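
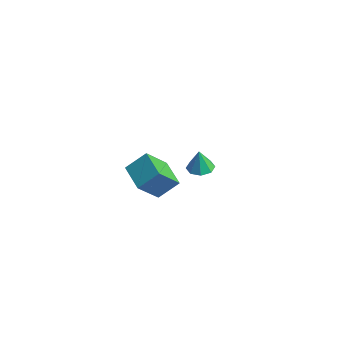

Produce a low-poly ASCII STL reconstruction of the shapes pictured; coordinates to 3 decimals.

solid 
facet normal -0.436 -0.670 -0.600
outer loop
vertex -1.491 1.941 -2.46
vertex -2.803 2.621 -2.267
vertex -1.137 3.047 -3.952
endloop
endfacet
facet normal 0.880 -0.456 -0.129
outer loop
vertex -0.557 3.939 -3.153
vertex -1.491 1.941 -2.46
vertex -1.137 3.047 -3.952
endloop
endfacet
facet normal -0.436 -0.670 -0.601
outer loop
vertex -1.137 3.047 -3.952
vertex -2.803 2.621 -2.267
vertex -2.449 3.727 -3.758
endloop
endfacet
facet normal 0.187 0.585 -0.789
outer loop
vertex -2.449 3.727 -3.758
vertex -0.557 3.939 -3.153
vertex -1.137 3.047 -3.952
endloop
endfacet
facet normal -0.187 -0.585 0.789
outer loop
vertex -1.491 1.941 -2.46
vertex -2.223 3.513 -1.468
vertex -2.803 2.621 -2.267
endloop
endfacet
facet normal 0.880 -0.456 -0.130
outer loop
vertex -0.911 2.833 -1.662
vertex -1.491 1.941 -2.46
vertex -0.557 3.939 -3.153
endloop
endfacet
facet normal -0.186 -0.585 0.789
outer loop
vertex -0.911 2.833 -1.662
vertex -2.223 3.513 -1.468
vertex -1.491 1.941 -2.46
endloop
endfacet
facet normal -0.880 0.456 0.130
outer loop
vertex -2.803 2.621 -2.267
vertex -2.223 3.513 -1.468
vertex -2.449 3.727 -3.758
endloop
endfacet
facet normal 0.187 0.585 -0.789
outer loop
vertex -1.869 4.619 -2.96
vertex -0.557 3.939 -3.153
vertex -2.449 3.727 -3.758
endloop
endfacet
facet normal -0.880 0.456 0.130
outer loop
vertex -2.449 3.727 -3.758
vertex -2.223 3.513 -1.468
vertex -1.869 4.619 -2.96
endloop
endfacet
facet normal 0.436 0.670 0.601
outer loop
vertex -1.869 4.619 -2.96
vertex -0.911 2.833 -1.662
vertex -0.557 3.939 -3.153
endloop
endfacet
facet normal 0.436 0.670 0.600
outer loop
vertex -2.223 3.513 -1.468
vertex -0.911 2.833 -1.662
vertex -1.869 4.619 -2.96
endloop
endfacet
facet normal 0.124 -0.047 -0.991
outer loop
vertex 3.17 0.662 2.789
vertex 2.766 1.165 2.715
vertex 3.407 1.099 2.798
endloop
endfacet
facet normal 0.696 -0.390 0.603
outer loop
vertex 3.17 0.662 2.789
vertex 3.407 1.099 2.798
vertex 2.634 1.215 3.765
endloop
endfacet
facet normal 0.124 -0.045 -0.991
outer loop
vertex 3.407 1.099 2.798
vertex 2.766 1.165 2.715
vertex 3.268 1.575 2.759
endloop
endfacet
facet normal 0.767 0.272 0.581
outer loop
vertex 3.407 1.099 2.798
vertex 3.268 1.575 2.759
vertex 2.634 1.215 3.765
endloop
endfacet
facet normal 0.125 -0.047 -0.991
outer loop
vertex 3.268 1.575 2.759
vertex 2.766 1.165 2.715
vertex 2.835 1.811 2.693
endloop
endfacet
facet normal 0.353 0.788 0.504
outer loop
vertex 3.268 1.575 2.759
vertex 2.835 1.811 2.693
vertex 2.634 1.215 3.765
endloop
endfacet
facet normal 0.125 -0.047 -0.991
outer loop
vertex 2.835 1.811 2.693
vertex 2.766 1.165 2.715
vertex 2.362 1.669 2.64
endloop
endfacet
facet normal -0.304 0.856 0.419
outer loop
vertex 2.835 1.811 2.693
vertex 2.362 1.669 2.64
vertex 2.634 1.215 3.765
endloop
endfacet
facet normal 0.125 -0.047 -0.991
outer loop
vertex 2.362 1.669 2.64
vertex 2.766 1.165 2.715
vertex 2.125 1.231 2.631
endloop
endfacet
facet normal -0.819 0.435 0.374
outer loop
vertex 2.362 1.669 2.64
vertex 2.125 1.231 2.631
vertex 2.634 1.215 3.765
endloop
endfacet
facet normal 0.125 -0.047 -0.991
outer loop
vertex 2.125 1.231 2.631
vertex 2.766 1.165 2.715
vertex 2.264 0.755 2.671
endloop
endfacet
facet normal -0.890 -0.227 0.396
outer loop
vertex 2.125 1.231 2.631
vertex 2.264 0.755 2.671
vertex 2.634 1.215 3.765
endloop
endfacet
facet normal 0.124 -0.045 -0.991
outer loop
vertex 2.264 0.755 2.671
vertex 2.766 1.165 2.715
vertex 2.697 0.519 2.736
endloop
endfacet
facet normal -0.475 -0.742 0.473
outer loop
vertex 2.264 0.755 2.671
vertex 2.697 0.519 2.736
vertex 2.634 1.215 3.765
endloop
endfacet
facet normal 0.125 -0.046 -0.991
outer loop
vertex 2.697 0.519 2.736
vertex 2.766 1.165 2.715
vertex 3.17 0.662 2.789
endloop
endfacet
facet normal 0.182 -0.809 0.559
outer loop
vertex 2.697 0.519 2.736
vertex 3.17 0.662 2.789
vertex 2.634 1.215 3.765
endloop
endfacet

endsolid


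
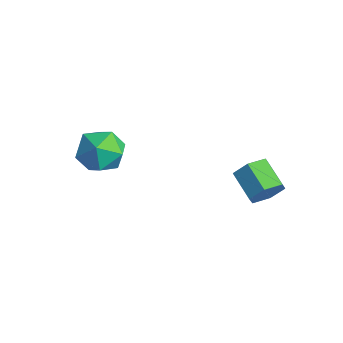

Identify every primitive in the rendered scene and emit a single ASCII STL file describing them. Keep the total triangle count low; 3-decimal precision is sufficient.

solid 
facet normal 0.901 -0.016 -0.434
outer loop
vertex 3.456 4.113 3.78
vertex 3.163 3.66 3.189
vertex 3.147 4.457 3.127
endloop
endfacet
facet normal 0.199 0.903 0.381
outer loop
vertex 3.456 4.113 3.78
vertex 3.147 4.457 3.127
vertex 2.249 4.133 4.362
endloop
endfacet
facet normal 0.199 0.903 0.381
outer loop
vertex 2.249 4.133 4.362
vertex 3.147 4.457 3.127
vertex 1.94 4.477 3.709
endloop
endfacet
facet normal -0.901 0.015 0.434
outer loop
vertex 2.249 4.133 4.362
vertex 1.94 4.477 3.709
vertex 1.957 3.68 3.771
endloop
endfacet
facet normal 0.901 -0.016 -0.434
outer loop
vertex 3.147 4.457 3.127
vertex 3.163 3.66 3.189
vertex 2.854 4.004 2.536
endloop
endfacet
facet normal -0.235 0.824 -0.515
outer loop
vertex 3.147 4.457 3.127
vertex 2.854 4.004 2.536
vertex 1.94 4.477 3.709
endloop
endfacet
facet normal -0.235 0.824 -0.515
outer loop
vertex 1.94 4.477 3.709
vertex 2.854 4.004 2.536
vertex 1.648 4.024 3.118
endloop
endfacet
facet normal -0.901 0.015 0.434
outer loop
vertex 1.94 4.477 3.709
vertex 1.648 4.024 3.118
vertex 1.957 3.68 3.771
endloop
endfacet
facet normal 0.901 -0.015 -0.434
outer loop
vertex 2.854 4.004 2.536
vertex 3.163 3.66 3.189
vertex 2.871 3.207 2.598
endloop
endfacet
facet normal -0.434 -0.079 -0.897
outer loop
vertex 2.854 4.004 2.536
vertex 2.871 3.207 2.598
vertex 1.648 4.024 3.118
endloop
endfacet
facet normal -0.434 -0.079 -0.897
outer loop
vertex 1.648 4.024 3.118
vertex 2.871 3.207 2.598
vertex 1.664 3.227 3.18
endloop
endfacet
facet normal -0.901 0.016 0.434
outer loop
vertex 1.648 4.024 3.118
vertex 1.664 3.227 3.18
vertex 1.957 3.68 3.771
endloop
endfacet
facet normal 0.901 -0.015 -0.434
outer loop
vertex 2.871 3.207 2.598
vertex 3.163 3.66 3.189
vertex 3.18 2.863 3.251
endloop
endfacet
facet normal -0.199 -0.903 -0.381
outer loop
vertex 2.871 3.207 2.598
vertex 3.18 2.863 3.251
vertex 1.664 3.227 3.18
endloop
endfacet
facet normal -0.199 -0.903 -0.381
outer loop
vertex 1.664 3.227 3.18
vertex 3.18 2.863 3.251
vertex 1.973 2.883 3.833
endloop
endfacet
facet normal -0.901 0.016 0.434
outer loop
vertex 1.664 3.227 3.18
vertex 1.973 2.883 3.833
vertex 1.957 3.68 3.771
endloop
endfacet
facet normal 0.901 -0.015 -0.434
outer loop
vertex 3.18 2.863 3.251
vertex 3.163 3.66 3.189
vertex 3.472 3.316 3.842
endloop
endfacet
facet normal 0.235 -0.824 0.516
outer loop
vertex 3.18 2.863 3.251
vertex 3.472 3.316 3.842
vertex 1.973 2.883 3.833
endloop
endfacet
facet normal 0.235 -0.824 0.515
outer loop
vertex 1.973 2.883 3.833
vertex 3.472 3.316 3.842
vertex 2.266 3.336 4.424
endloop
endfacet
facet normal -0.901 0.016 0.434
outer loop
vertex 1.973 2.883 3.833
vertex 2.266 3.336 4.424
vertex 1.957 3.68 3.771
endloop
endfacet
facet normal 0.901 -0.016 -0.434
outer loop
vertex 3.472 3.316 3.842
vertex 3.163 3.66 3.189
vertex 3.456 4.113 3.78
endloop
endfacet
facet normal 0.434 0.079 0.897
outer loop
vertex 3.472 3.316 3.842
vertex 3.456 4.113 3.78
vertex 2.266 3.336 4.424
endloop
endfacet
facet normal 0.434 0.079 0.897
outer loop
vertex 2.266 3.336 4.424
vertex 3.456 4.113 3.78
vertex 2.249 4.133 4.362
endloop
endfacet
facet normal -0.901 0.015 0.434
outer loop
vertex 2.266 3.336 4.424
vertex 2.249 4.133 4.362
vertex 1.957 3.68 3.771
endloop
endfacet
facet normal 0.365 0.810 0.460
outer loop
vertex -1.901 0.439 3.682
vertex -1.923 -0.104 4.656
vertex -1.014 -0.149 4.013
endloop
endfacet
facet normal 0.594 0.775 -0.216
outer loop
vertex -1.901 0.439 3.682
vertex -1.014 -0.149 4.013
vertex -1.345 -0.191 2.95
endloop
endfacet
facet normal 0.022 0.766 -0.643
outer loop
vertex -1.901 0.439 3.682
vertex -1.345 -0.191 2.95
vertex -2.459 -0.172 2.935
endloop
endfacet
facet normal -0.561 0.795 -0.231
outer loop
vertex -1.901 0.439 3.682
vertex -2.459 -0.172 2.935
vertex -2.817 -0.118 3.989
endloop
endfacet
facet normal -0.349 0.822 0.450
outer loop
vertex -1.901 0.439 3.682
vertex -2.817 -0.118 3.989
vertex -1.923 -0.104 4.656
endloop
endfacet
facet normal 0.941 0.158 -0.299
outer loop
vertex -1.345 -0.191 2.95
vertex -1.014 -0.149 4.013
vertex -1.023 -1.122 3.471
endloop
endfacet
facet normal 0.571 0.213 0.793
outer loop
vertex -1.014 -0.149 4.013
vertex -1.923 -0.104 4.656
vertex -1.381 -1.068 4.525
endloop
endfacet
facet normal -0.584 0.233 0.778
outer loop
vertex -1.923 -0.104 4.656
vertex -2.817 -0.118 3.989
vertex -2.495 -1.049 4.51
endloop
endfacet
facet normal -0.927 0.189 -0.324
outer loop
vertex -2.817 -0.118 3.989
vertex -2.459 -0.172 2.935
vertex -2.826 -1.091 3.447
endloop
endfacet
facet normal 0.016 0.143 -0.990
outer loop
vertex -2.459 -0.172 2.935
vertex -1.345 -0.191 2.95
vertex -1.917 -1.136 2.804
endloop
endfacet
facet normal 0.561 -0.795 0.231
outer loop
vertex -1.939 -1.679 3.778
vertex -1.023 -1.122 3.471
vertex -1.381 -1.068 4.525
endloop
endfacet
facet normal -0.022 -0.766 0.643
outer loop
vertex -1.939 -1.679 3.778
vertex -1.381 -1.068 4.525
vertex -2.495 -1.049 4.51
endloop
endfacet
facet normal -0.594 -0.775 0.216
outer loop
vertex -1.939 -1.679 3.778
vertex -2.495 -1.049 4.51
vertex -2.826 -1.091 3.447
endloop
endfacet
facet normal -0.365 -0.810 -0.460
outer loop
vertex -1.939 -1.679 3.778
vertex -2.826 -1.091 3.447
vertex -1.917 -1.136 2.804
endloop
endfacet
facet normal 0.349 -0.822 -0.450
outer loop
vertex -1.939 -1.679 3.778
vertex -1.917 -1.136 2.804
vertex -1.023 -1.122 3.471
endloop
endfacet
facet normal 0.927 -0.189 0.324
outer loop
vertex -1.381 -1.068 4.525
vertex -1.023 -1.122 3.471
vertex -1.014 -0.149 4.013
endloop
endfacet
facet normal -0.016 -0.143 0.990
outer loop
vertex -2.495 -1.049 4.51
vertex -1.381 -1.068 4.525
vertex -1.923 -0.104 4.656
endloop
endfacet
facet normal -0.941 -0.158 0.299
outer loop
vertex -2.826 -1.091 3.447
vertex -2.495 -1.049 4.51
vertex -2.817 -0.118 3.989
endloop
endfacet
facet normal -0.571 -0.213 -0.793
outer loop
vertex -1.917 -1.136 2.804
vertex -2.826 -1.091 3.447
vertex -2.459 -0.172 2.935
endloop
endfacet
facet normal 0.584 -0.233 -0.778
outer loop
vertex -1.023 -1.122 3.471
vertex -1.917 -1.136 2.804
vertex -1.345 -0.191 2.95
endloop
endfacet

endsolid


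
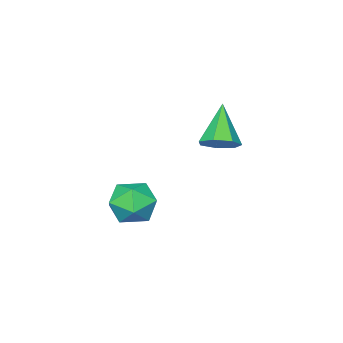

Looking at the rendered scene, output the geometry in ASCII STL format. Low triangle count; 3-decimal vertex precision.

solid 
facet normal 0.509 0.433 -0.744
outer loop
vertex -1.922 0.297 1.589
vertex -2.464 0.076 1.089
vertex -2.423 0.728 1.497
endloop
endfacet
facet normal 0.213 0.435 0.875
outer loop
vertex -1.922 0.297 1.589
vertex -2.423 0.728 1.497
vertex -3.396 -0.716 2.451
endloop
endfacet
facet normal 0.509 0.433 -0.744
outer loop
vertex -2.423 0.728 1.497
vertex -2.464 0.076 1.089
vertex -2.956 0.669 1.098
endloop
endfacet
facet normal -0.483 0.685 0.544
outer loop
vertex -2.423 0.728 1.497
vertex -2.956 0.669 1.098
vertex -3.396 -0.716 2.451
endloop
endfacet
facet normal 0.509 0.434 -0.744
outer loop
vertex -2.956 0.669 1.098
vertex -2.464 0.076 1.089
vertex -3.118 0.163 0.692
endloop
endfacet
facet normal -0.953 0.304 0.001
outer loop
vertex -2.956 0.669 1.098
vertex -3.118 0.163 0.692
vertex -3.396 -0.716 2.451
endloop
endfacet
facet normal 0.509 0.432 -0.744
outer loop
vertex -3.118 0.163 0.692
vertex -2.464 0.076 1.089
vertex -2.788 -0.408 0.586
endloop
endfacet
facet normal -0.839 -0.421 -0.343
outer loop
vertex -3.118 0.163 0.692
vertex -2.788 -0.408 0.586
vertex -3.396 -0.716 2.451
endloop
endfacet
facet normal 0.509 0.433 -0.744
outer loop
vertex -2.788 -0.408 0.586
vertex -2.464 0.076 1.089
vertex -2.214 -0.615 0.858
endloop
endfacet
facet normal -0.231 -0.945 -0.231
outer loop
vertex -2.788 -0.408 0.586
vertex -2.214 -0.615 0.858
vertex -3.396 -0.716 2.451
endloop
endfacet
facet normal 0.510 0.433 -0.743
outer loop
vertex -2.214 -0.615 0.858
vertex -2.464 0.076 1.089
vertex -1.829 -0.301 1.305
endloop
endfacet
facet normal 0.417 -0.873 0.254
outer loop
vertex -2.214 -0.615 0.858
vertex -1.829 -0.301 1.305
vertex -3.396 -0.716 2.451
endloop
endfacet
facet normal 0.510 0.432 -0.744
outer loop
vertex -1.829 -0.301 1.305
vertex -2.464 0.076 1.089
vertex -1.922 0.297 1.589
endloop
endfacet
facet normal 0.614 -0.259 0.746
outer loop
vertex -1.829 -0.301 1.305
vertex -1.922 0.297 1.589
vertex -3.396 -0.716 2.451
endloop
endfacet
facet normal -0.583 0.771 -0.255
outer loop
vertex 1.324 0.548 -0.95
vertex 0.545 0.077 -0.593
vertex 1.069 0.665 -0.014
endloop
endfacet
facet normal 0.078 0.992 -0.103
outer loop
vertex 1.324 0.548 -0.95
vertex 1.069 0.665 -0.014
vertex 2.011 0.566 -0.255
endloop
endfacet
facet normal 0.530 0.653 -0.541
outer loop
vertex 1.324 0.548 -0.95
vertex 2.011 0.566 -0.255
vertex 2.069 -0.084 -0.983
endloop
endfacet
facet normal 0.147 0.224 -0.963
outer loop
vertex 1.324 0.548 -0.95
vertex 2.069 -0.084 -0.983
vertex 1.163 -0.386 -1.192
endloop
endfacet
facet normal -0.540 0.297 -0.787
outer loop
vertex 1.324 0.548 -0.95
vertex 1.163 -0.386 -1.192
vertex 0.545 0.077 -0.593
endloop
endfacet
facet normal 0.228 0.792 0.566
outer loop
vertex 2.011 0.566 -0.255
vertex 1.069 0.665 -0.014
vertex 1.657 0.106 0.532
endloop
endfacet
facet normal -0.842 0.436 0.319
outer loop
vertex 1.069 0.665 -0.014
vertex 0.545 0.077 -0.593
vertex 0.751 -0.196 0.323
endloop
endfacet
facet normal -0.773 -0.331 -0.541
outer loop
vertex 0.545 0.077 -0.593
vertex 1.163 -0.386 -1.192
vertex 0.809 -0.846 -0.405
endloop
endfacet
facet normal 0.340 -0.449 -0.826
outer loop
vertex 1.163 -0.386 -1.192
vertex 2.069 -0.084 -0.983
vertex 1.751 -0.945 -0.646
endloop
endfacet
facet normal 0.959 0.245 -0.143
outer loop
vertex 2.069 -0.084 -0.983
vertex 2.011 0.566 -0.255
vertex 2.275 -0.357 -0.067
endloop
endfacet
facet normal -0.147 -0.224 0.963
outer loop
vertex 1.496 -0.828 0.29
vertex 1.657 0.106 0.532
vertex 0.751 -0.196 0.323
endloop
endfacet
facet normal -0.530 -0.653 0.541
outer loop
vertex 1.496 -0.828 0.29
vertex 0.751 -0.196 0.323
vertex 0.809 -0.846 -0.405
endloop
endfacet
facet normal -0.078 -0.992 0.103
outer loop
vertex 1.496 -0.828 0.29
vertex 0.809 -0.846 -0.405
vertex 1.751 -0.945 -0.646
endloop
endfacet
facet normal 0.583 -0.771 0.255
outer loop
vertex 1.496 -0.828 0.29
vertex 1.751 -0.945 -0.646
vertex 2.275 -0.357 -0.067
endloop
endfacet
facet normal 0.540 -0.297 0.787
outer loop
vertex 1.496 -0.828 0.29
vertex 2.275 -0.357 -0.067
vertex 1.657 0.106 0.532
endloop
endfacet
facet normal -0.340 0.449 0.826
outer loop
vertex 0.751 -0.196 0.323
vertex 1.657 0.106 0.532
vertex 1.069 0.665 -0.014
endloop
endfacet
facet normal -0.959 -0.245 0.143
outer loop
vertex 0.809 -0.846 -0.405
vertex 0.751 -0.196 0.323
vertex 0.545 0.077 -0.593
endloop
endfacet
facet normal -0.228 -0.792 -0.566
outer loop
vertex 1.751 -0.945 -0.646
vertex 0.809 -0.846 -0.405
vertex 1.163 -0.386 -1.192
endloop
endfacet
facet normal 0.842 -0.436 -0.319
outer loop
vertex 2.275 -0.357 -0.067
vertex 1.751 -0.945 -0.646
vertex 2.069 -0.084 -0.983
endloop
endfacet
facet normal 0.773 0.331 0.541
outer loop
vertex 1.657 0.106 0.532
vertex 2.275 -0.357 -0.067
vertex 2.011 0.566 -0.255
endloop
endfacet

endsolid


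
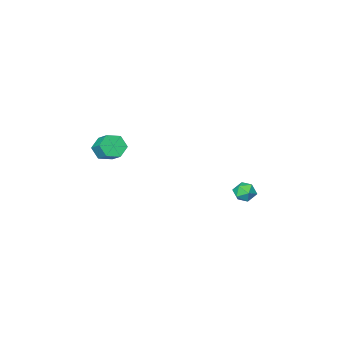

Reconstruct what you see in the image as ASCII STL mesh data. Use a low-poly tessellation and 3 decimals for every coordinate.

solid 
facet normal -0.072 -0.822 -0.566
outer loop
vertex 4.036 -3.894 1.817
vertex 3.342 -3.71 1.638
vertex 3.906 -3.473 1.222
endloop
endfacet
facet normal 0.982 0.042 -0.185
outer loop
vertex 4.036 -3.894 1.817
vertex 3.906 -3.473 1.222
vertex 4.112 -3.014 2.422
endloop
endfacet
facet normal 0.982 0.041 -0.184
outer loop
vertex 4.112 -3.014 2.422
vertex 3.906 -3.473 1.222
vertex 3.983 -2.594 1.827
endloop
endfacet
facet normal 0.071 0.822 0.565
outer loop
vertex 4.112 -3.014 2.422
vertex 3.983 -2.594 1.827
vertex 3.418 -2.83 2.242
endloop
endfacet
facet normal -0.072 -0.822 -0.566
outer loop
vertex 3.906 -3.473 1.222
vertex 3.342 -3.71 1.638
vertex 3.212 -3.289 1.043
endloop
endfacet
facet normal 0.339 0.513 -0.788
outer loop
vertex 3.906 -3.473 1.222
vertex 3.212 -3.289 1.043
vertex 3.983 -2.594 1.827
endloop
endfacet
facet normal 0.340 0.512 -0.789
outer loop
vertex 3.983 -2.594 1.827
vertex 3.212 -3.289 1.043
vertex 3.289 -2.41 1.647
endloop
endfacet
facet normal 0.071 0.822 0.565
outer loop
vertex 3.983 -2.594 1.827
vertex 3.289 -2.41 1.647
vertex 3.418 -2.83 2.242
endloop
endfacet
facet normal -0.071 -0.822 -0.566
outer loop
vertex 3.212 -3.289 1.043
vertex 3.342 -3.71 1.638
vertex 2.648 -3.526 1.458
endloop
endfacet
facet normal -0.643 0.471 -0.604
outer loop
vertex 3.212 -3.289 1.043
vertex 2.648 -3.526 1.458
vertex 3.289 -2.41 1.647
endloop
endfacet
facet normal -0.642 0.471 -0.605
outer loop
vertex 3.289 -2.41 1.647
vertex 2.648 -3.526 1.458
vertex 2.724 -2.646 2.063
endloop
endfacet
facet normal 0.072 0.822 0.565
outer loop
vertex 3.289 -2.41 1.647
vertex 2.724 -2.646 2.063
vertex 3.418 -2.83 2.242
endloop
endfacet
facet normal -0.071 -0.822 -0.565
outer loop
vertex 2.648 -3.526 1.458
vertex 3.342 -3.71 1.638
vertex 2.777 -3.946 2.053
endloop
endfacet
facet normal -0.982 -0.041 0.184
outer loop
vertex 2.648 -3.526 1.458
vertex 2.777 -3.946 2.053
vertex 2.724 -2.646 2.063
endloop
endfacet
facet normal -0.982 -0.041 0.185
outer loop
vertex 2.724 -2.646 2.063
vertex 2.777 -3.946 2.053
vertex 2.854 -3.067 2.658
endloop
endfacet
facet normal 0.072 0.822 0.566
outer loop
vertex 2.724 -2.646 2.063
vertex 2.854 -3.067 2.658
vertex 3.418 -2.83 2.242
endloop
endfacet
facet normal -0.071 -0.822 -0.565
outer loop
vertex 2.777 -3.946 2.053
vertex 3.342 -3.71 1.638
vertex 3.471 -4.13 2.233
endloop
endfacet
facet normal -0.340 -0.513 0.788
outer loop
vertex 2.777 -3.946 2.053
vertex 3.471 -4.13 2.233
vertex 2.854 -3.067 2.658
endloop
endfacet
facet normal -0.339 -0.512 0.789
outer loop
vertex 2.854 -3.067 2.658
vertex 3.471 -4.13 2.233
vertex 3.548 -3.251 2.837
endloop
endfacet
facet normal 0.072 0.822 0.566
outer loop
vertex 2.854 -3.067 2.658
vertex 3.548 -3.251 2.837
vertex 3.418 -2.83 2.242
endloop
endfacet
facet normal -0.072 -0.822 -0.565
outer loop
vertex 3.471 -4.13 2.233
vertex 3.342 -3.71 1.638
vertex 4.036 -3.894 1.817
endloop
endfacet
facet normal 0.642 -0.472 0.604
outer loop
vertex 3.471 -4.13 2.233
vertex 4.036 -3.894 1.817
vertex 3.548 -3.251 2.837
endloop
endfacet
facet normal 0.643 -0.471 0.604
outer loop
vertex 3.548 -3.251 2.837
vertex 4.036 -3.894 1.817
vertex 4.112 -3.014 2.422
endloop
endfacet
facet normal 0.071 0.822 0.566
outer loop
vertex 3.548 -3.251 2.837
vertex 4.112 -3.014 2.422
vertex 3.418 -2.83 2.242
endloop
endfacet
facet normal -0.864 0.350 0.363
outer loop
vertex -4.014 -1.101 -2.747
vertex -4.218 -1.74 -2.617
vertex -3.876 -1.388 -2.142
endloop
endfacet
facet normal -0.336 0.819 0.465
outer loop
vertex -4.014 -1.101 -2.747
vertex -3.876 -1.388 -2.142
vertex -3.401 -1.013 -2.459
endloop
endfacet
facet normal -0.061 0.983 -0.171
outer loop
vertex -4.014 -1.101 -2.747
vertex -3.401 -1.013 -2.459
vertex -3.45 -1.133 -3.13
endloop
endfacet
facet normal -0.419 0.615 -0.668
outer loop
vertex -4.014 -1.101 -2.747
vertex -3.45 -1.133 -3.13
vertex -3.955 -1.583 -3.228
endloop
endfacet
facet normal -0.915 0.224 -0.336
outer loop
vertex -4.014 -1.101 -2.747
vertex -3.955 -1.583 -3.228
vertex -4.218 -1.74 -2.617
endloop
endfacet
facet normal 0.173 0.499 0.849
outer loop
vertex -3.401 -1.013 -2.459
vertex -3.876 -1.388 -2.142
vertex -3.225 -1.597 -2.152
endloop
endfacet
facet normal -0.680 -0.263 0.684
outer loop
vertex -3.876 -1.388 -2.142
vertex -4.218 -1.74 -2.617
vertex -3.73 -2.047 -2.25
endloop
endfacet
facet normal -0.763 -0.466 -0.448
outer loop
vertex -4.218 -1.74 -2.617
vertex -3.955 -1.583 -3.228
vertex -3.779 -2.167 -2.921
endloop
endfacet
facet normal 0.039 0.170 -0.985
outer loop
vertex -3.955 -1.583 -3.228
vertex -3.45 -1.133 -3.13
vertex -3.304 -1.792 -3.238
endloop
endfacet
facet normal 0.618 0.765 -0.182
outer loop
vertex -3.45 -1.133 -3.13
vertex -3.401 -1.013 -2.459
vertex -2.962 -1.44 -2.763
endloop
endfacet
facet normal 0.419 -0.615 0.668
outer loop
vertex -3.166 -2.079 -2.633
vertex -3.225 -1.597 -2.152
vertex -3.73 -2.047 -2.25
endloop
endfacet
facet normal 0.061 -0.983 0.171
outer loop
vertex -3.166 -2.079 -2.633
vertex -3.73 -2.047 -2.25
vertex -3.779 -2.167 -2.921
endloop
endfacet
facet normal 0.336 -0.819 -0.465
outer loop
vertex -3.166 -2.079 -2.633
vertex -3.779 -2.167 -2.921
vertex -3.304 -1.792 -3.238
endloop
endfacet
facet normal 0.864 -0.350 -0.363
outer loop
vertex -3.166 -2.079 -2.633
vertex -3.304 -1.792 -3.238
vertex -2.962 -1.44 -2.763
endloop
endfacet
facet normal 0.915 -0.224 0.336
outer loop
vertex -3.166 -2.079 -2.633
vertex -2.962 -1.44 -2.763
vertex -3.225 -1.597 -2.152
endloop
endfacet
facet normal -0.039 -0.170 0.985
outer loop
vertex -3.73 -2.047 -2.25
vertex -3.225 -1.597 -2.152
vertex -3.876 -1.388 -2.142
endloop
endfacet
facet normal -0.618 -0.765 0.182
outer loop
vertex -3.779 -2.167 -2.921
vertex -3.73 -2.047 -2.25
vertex -4.218 -1.74 -2.617
endloop
endfacet
facet normal -0.173 -0.499 -0.849
outer loop
vertex -3.304 -1.792 -3.238
vertex -3.779 -2.167 -2.921
vertex -3.955 -1.583 -3.228
endloop
endfacet
facet normal 0.680 0.263 -0.684
outer loop
vertex -2.962 -1.44 -2.763
vertex -3.304 -1.792 -3.238
vertex -3.45 -1.133 -3.13
endloop
endfacet
facet normal 0.763 0.466 0.448
outer loop
vertex -3.225 -1.597 -2.152
vertex -2.962 -1.44 -2.763
vertex -3.401 -1.013 -2.459
endloop
endfacet

endsolid


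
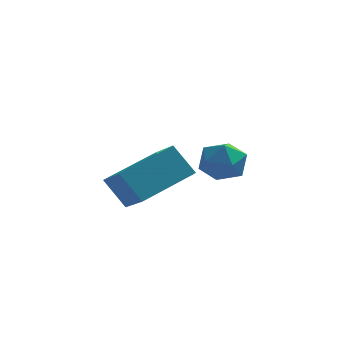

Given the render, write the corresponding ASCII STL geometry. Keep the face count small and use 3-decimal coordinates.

solid 
facet normal -0.858 0.513 -0.014
outer loop
vertex 2.158 -0.565 2.142
vertex 1.772 -1.215 2.005
vertex 1.896 -0.987 2.728
endloop
endfacet
facet normal -0.384 0.822 0.420
outer loop
vertex 2.158 -0.565 2.142
vertex 1.896 -0.987 2.728
vertex 2.597 -0.677 2.762
endloop
endfacet
facet normal 0.198 0.980 0.037
outer loop
vertex 2.158 -0.565 2.142
vertex 2.597 -0.677 2.762
vertex 2.907 -0.713 2.06
endloop
endfacet
facet normal 0.082 0.768 -0.635
outer loop
vertex 2.158 -0.565 2.142
vertex 2.907 -0.713 2.06
vertex 2.397 -1.045 1.593
endloop
endfacet
facet normal -0.570 0.479 -0.667
outer loop
vertex 2.158 -0.565 2.142
vertex 2.397 -1.045 1.593
vertex 1.772 -1.215 2.005
endloop
endfacet
facet normal -0.197 0.344 0.918
outer loop
vertex 2.597 -0.677 2.762
vertex 1.896 -0.987 2.728
vertex 2.483 -1.395 3.007
endloop
endfacet
facet normal -0.964 -0.155 0.214
outer loop
vertex 1.896 -0.987 2.728
vertex 1.772 -1.215 2.005
vertex 1.973 -1.727 2.54
endloop
endfacet
facet normal -0.498 -0.208 -0.842
outer loop
vertex 1.772 -1.215 2.005
vertex 2.397 -1.045 1.593
vertex 2.283 -1.763 1.838
endloop
endfacet
facet normal 0.555 0.259 -0.790
outer loop
vertex 2.397 -1.045 1.593
vertex 2.907 -0.713 2.06
vertex 2.984 -1.453 1.872
endloop
endfacet
facet normal 0.742 0.601 0.297
outer loop
vertex 2.907 -0.713 2.06
vertex 2.597 -0.677 2.762
vertex 3.108 -1.225 2.595
endloop
endfacet
facet normal -0.082 -0.768 0.635
outer loop
vertex 2.722 -1.875 2.458
vertex 2.483 -1.395 3.007
vertex 1.973 -1.727 2.54
endloop
endfacet
facet normal -0.198 -0.980 -0.037
outer loop
vertex 2.722 -1.875 2.458
vertex 1.973 -1.727 2.54
vertex 2.283 -1.763 1.838
endloop
endfacet
facet normal 0.384 -0.822 -0.420
outer loop
vertex 2.722 -1.875 2.458
vertex 2.283 -1.763 1.838
vertex 2.984 -1.453 1.872
endloop
endfacet
facet normal 0.858 -0.513 0.014
outer loop
vertex 2.722 -1.875 2.458
vertex 2.984 -1.453 1.872
vertex 3.108 -1.225 2.595
endloop
endfacet
facet normal 0.570 -0.479 0.667
outer loop
vertex 2.722 -1.875 2.458
vertex 3.108 -1.225 2.595
vertex 2.483 -1.395 3.007
endloop
endfacet
facet normal -0.555 -0.259 0.790
outer loop
vertex 1.973 -1.727 2.54
vertex 2.483 -1.395 3.007
vertex 1.896 -0.987 2.728
endloop
endfacet
facet normal -0.742 -0.601 -0.297
outer loop
vertex 2.283 -1.763 1.838
vertex 1.973 -1.727 2.54
vertex 1.772 -1.215 2.005
endloop
endfacet
facet normal 0.197 -0.344 -0.918
outer loop
vertex 2.984 -1.453 1.872
vertex 2.283 -1.763 1.838
vertex 2.397 -1.045 1.593
endloop
endfacet
facet normal 0.964 0.155 -0.214
outer loop
vertex 3.108 -1.225 2.595
vertex 2.984 -1.453 1.872
vertex 2.907 -0.713 2.06
endloop
endfacet
facet normal 0.498 0.208 0.842
outer loop
vertex 2.483 -1.395 3.007
vertex 3.108 -1.225 2.595
vertex 2.597 -0.677 2.762
endloop
endfacet
facet normal -0.560 0.274 0.782
outer loop
vertex -0.129 -4.763 3.409
vertex 1.199 -3.714 3.993
vertex -0.649 -3.688 2.66
endloop
endfacet
facet normal -0.742 -0.586 -0.326
outer loop
vertex -0.039 -3.986 1.807
vertex -0.129 -4.763 3.409
vertex -0.649 -3.688 2.66
endloop
endfacet
facet normal -0.560 0.273 0.782
outer loop
vertex -0.649 -3.688 2.66
vertex 1.199 -3.714 3.993
vertex 0.678 -2.639 3.244
endloop
endfacet
facet normal -0.369 0.763 -0.531
outer loop
vertex 0.678 -2.639 3.244
vertex -0.039 -3.986 1.807
vertex -0.649 -3.688 2.66
endloop
endfacet
facet normal 0.369 -0.763 0.531
outer loop
vertex -0.129 -4.763 3.409
vertex 1.809 -4.012 3.14
vertex 1.199 -3.714 3.993
endloop
endfacet
facet normal -0.741 -0.587 -0.326
outer loop
vertex 0.482 -5.061 2.556
vertex -0.129 -4.763 3.409
vertex -0.039 -3.986 1.807
endloop
endfacet
facet normal 0.369 -0.763 0.531
outer loop
vertex 0.482 -5.061 2.556
vertex 1.809 -4.012 3.14
vertex -0.129 -4.763 3.409
endloop
endfacet
facet normal 0.742 0.586 0.326
outer loop
vertex 1.199 -3.714 3.993
vertex 1.809 -4.012 3.14
vertex 0.678 -2.639 3.244
endloop
endfacet
facet normal -0.369 0.763 -0.531
outer loop
vertex 1.289 -2.937 2.391
vertex -0.039 -3.986 1.807
vertex 0.678 -2.639 3.244
endloop
endfacet
facet normal 0.742 0.586 0.326
outer loop
vertex 0.678 -2.639 3.244
vertex 1.809 -4.012 3.14
vertex 1.289 -2.937 2.391
endloop
endfacet
facet normal 0.560 -0.274 -0.782
outer loop
vertex 1.289 -2.937 2.391
vertex 0.482 -5.061 2.556
vertex -0.039 -3.986 1.807
endloop
endfacet
facet normal 0.560 -0.274 -0.782
outer loop
vertex 1.809 -4.012 3.14
vertex 0.482 -5.061 2.556
vertex 1.289 -2.937 2.391
endloop
endfacet

endsolid


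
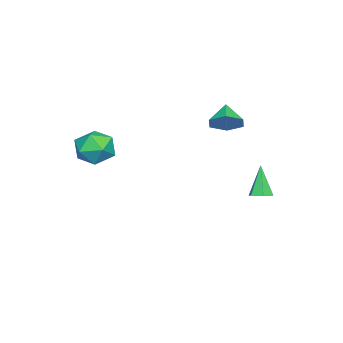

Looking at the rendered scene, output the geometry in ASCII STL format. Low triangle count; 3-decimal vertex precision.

solid 
facet normal 0.741 0.266 -0.617
outer loop
vertex -1.753 1.934 3.756
vertex -2.391 1.761 2.915
vertex -2.358 2.728 3.372
endloop
endfacet
facet normal -0.079 0.384 0.920
outer loop
vertex -1.753 1.934 3.756
vertex -2.358 2.728 3.372
vertex -3.509 1.359 3.845
endloop
endfacet
facet normal 0.741 0.266 -0.616
outer loop
vertex -2.358 2.728 3.372
vertex -2.391 1.761 2.915
vertex -2.996 2.556 2.53
endloop
endfacet
facet normal -0.651 0.670 0.356
outer loop
vertex -2.358 2.728 3.372
vertex -2.996 2.556 2.53
vertex -3.509 1.359 3.845
endloop
endfacet
facet normal 0.741 0.266 -0.616
outer loop
vertex -2.996 2.556 2.53
vertex -2.391 1.761 2.915
vertex -3.029 1.589 2.073
endloop
endfacet
facet normal -0.959 0.147 -0.241
outer loop
vertex -2.996 2.556 2.53
vertex -3.029 1.589 2.073
vertex -3.509 1.359 3.845
endloop
endfacet
facet normal 0.741 0.267 -0.616
outer loop
vertex -3.029 1.589 2.073
vertex -2.391 1.761 2.915
vertex -2.423 0.794 2.457
endloop
endfacet
facet normal -0.696 -0.663 -0.275
outer loop
vertex -3.029 1.589 2.073
vertex -2.423 0.794 2.457
vertex -3.509 1.359 3.845
endloop
endfacet
facet normal 0.741 0.267 -0.616
outer loop
vertex -2.423 0.794 2.457
vertex -2.391 1.761 2.915
vertex -1.785 0.967 3.299
endloop
endfacet
facet normal -0.124 -0.949 0.289
outer loop
vertex -2.423 0.794 2.457
vertex -1.785 0.967 3.299
vertex -3.509 1.359 3.845
endloop
endfacet
facet normal 0.741 0.267 -0.617
outer loop
vertex -1.785 0.967 3.299
vertex -2.391 1.761 2.915
vertex -1.753 1.934 3.756
endloop
endfacet
facet normal 0.184 -0.425 0.886
outer loop
vertex -1.785 0.967 3.299
vertex -1.753 1.934 3.756
vertex -3.509 1.359 3.845
endloop
endfacet
facet normal 0.436 0.157 -0.886
outer loop
vertex -1.963 4.073 -2.066
vertex -2.513 3.765 -2.391
vertex -2.519 4.464 -2.27
endloop
endfacet
facet normal 0.303 0.743 0.597
outer loop
vertex -1.963 4.073 -2.066
vertex -2.519 4.464 -2.27
vertex -3.427 3.435 -0.529
endloop
endfacet
facet normal 0.435 0.157 -0.887
outer loop
vertex -2.519 4.464 -2.27
vertex -2.513 3.765 -2.391
vertex -3.07 4.155 -2.595
endloop
endfacet
facet normal -0.561 0.807 0.184
outer loop
vertex -2.519 4.464 -2.27
vertex -3.07 4.155 -2.595
vertex -3.427 3.435 -0.529
endloop
endfacet
facet normal 0.435 0.157 -0.887
outer loop
vertex -3.07 4.155 -2.595
vertex -2.513 3.765 -2.391
vertex -3.064 3.456 -2.716
endloop
endfacet
facet normal -0.986 0.020 -0.164
outer loop
vertex -3.07 4.155 -2.595
vertex -3.064 3.456 -2.716
vertex -3.427 3.435 -0.529
endloop
endfacet
facet normal 0.435 0.156 -0.887
outer loop
vertex -3.064 3.456 -2.716
vertex -2.513 3.765 -2.391
vertex -2.508 3.065 -2.512
endloop
endfacet
facet normal -0.548 -0.831 -0.099
outer loop
vertex -3.064 3.456 -2.716
vertex -2.508 3.065 -2.512
vertex -3.427 3.435 -0.529
endloop
endfacet
facet normal 0.435 0.156 -0.887
outer loop
vertex -2.508 3.065 -2.512
vertex -2.513 3.765 -2.391
vertex -1.957 3.374 -2.187
endloop
endfacet
facet normal 0.317 -0.895 0.314
outer loop
vertex -2.508 3.065 -2.512
vertex -1.957 3.374 -2.187
vertex -3.427 3.435 -0.529
endloop
endfacet
facet normal 0.436 0.157 -0.886
outer loop
vertex -1.957 3.374 -2.187
vertex -2.513 3.765 -2.391
vertex -1.963 4.073 -2.066
endloop
endfacet
facet normal 0.742 -0.108 0.662
outer loop
vertex -1.957 3.374 -2.187
vertex -1.963 4.073 -2.066
vertex -3.427 3.435 -0.529
endloop
endfacet
facet normal -0.959 -0.245 0.145
outer loop
vertex 2.68 -2.996 2.824
vertex 2.957 -4.2 2.625
vertex 3.012 -3.728 3.783
endloop
endfacet
facet normal -0.783 0.333 0.525
outer loop
vertex 2.68 -2.996 2.824
vertex 3.012 -3.728 3.783
vertex 3.456 -2.561 3.704
endloop
endfacet
facet normal -0.549 0.833 0.072
outer loop
vertex 2.68 -2.996 2.824
vertex 3.456 -2.561 3.704
vertex 3.676 -2.311 2.498
endloop
endfacet
facet normal -0.580 0.564 -0.588
outer loop
vertex 2.68 -2.996 2.824
vertex 3.676 -2.311 2.498
vertex 3.367 -3.324 1.831
endloop
endfacet
facet normal -0.834 -0.102 -0.543
outer loop
vertex 2.68 -2.996 2.824
vertex 3.367 -3.324 1.831
vertex 2.957 -4.2 2.625
endloop
endfacet
facet normal -0.242 0.157 0.957
outer loop
vertex 3.456 -2.561 3.704
vertex 3.012 -3.728 3.783
vertex 4.213 -3.496 4.049
endloop
endfacet
facet normal -0.527 -0.778 0.342
outer loop
vertex 3.012 -3.728 3.783
vertex 2.957 -4.2 2.625
vertex 3.904 -4.509 3.382
endloop
endfacet
facet normal -0.324 -0.547 -0.771
outer loop
vertex 2.957 -4.2 2.625
vertex 3.367 -3.324 1.831
vertex 4.124 -4.259 2.176
endloop
endfacet
facet normal 0.085 0.530 -0.844
outer loop
vertex 3.367 -3.324 1.831
vertex 3.676 -2.311 2.498
vertex 4.568 -3.092 2.097
endloop
endfacet
facet normal 0.135 0.965 0.225
outer loop
vertex 3.676 -2.311 2.498
vertex 3.456 -2.561 3.704
vertex 4.623 -2.62 3.255
endloop
endfacet
facet normal 0.580 -0.564 0.588
outer loop
vertex 4.9 -3.824 3.056
vertex 4.213 -3.496 4.049
vertex 3.904 -4.509 3.382
endloop
endfacet
facet normal 0.549 -0.833 -0.072
outer loop
vertex 4.9 -3.824 3.056
vertex 3.904 -4.509 3.382
vertex 4.124 -4.259 2.176
endloop
endfacet
facet normal 0.783 -0.333 -0.525
outer loop
vertex 4.9 -3.824 3.056
vertex 4.124 -4.259 2.176
vertex 4.568 -3.092 2.097
endloop
endfacet
facet normal 0.959 0.245 -0.145
outer loop
vertex 4.9 -3.824 3.056
vertex 4.568 -3.092 2.097
vertex 4.623 -2.62 3.255
endloop
endfacet
facet normal 0.834 0.102 0.543
outer loop
vertex 4.9 -3.824 3.056
vertex 4.623 -2.62 3.255
vertex 4.213 -3.496 4.049
endloop
endfacet
facet normal -0.085 -0.530 0.844
outer loop
vertex 3.904 -4.509 3.382
vertex 4.213 -3.496 4.049
vertex 3.012 -3.728 3.783
endloop
endfacet
facet normal -0.135 -0.965 -0.225
outer loop
vertex 4.124 -4.259 2.176
vertex 3.904 -4.509 3.382
vertex 2.957 -4.2 2.625
endloop
endfacet
facet normal 0.242 -0.157 -0.957
outer loop
vertex 4.568 -3.092 2.097
vertex 4.124 -4.259 2.176
vertex 3.367 -3.324 1.831
endloop
endfacet
facet normal 0.527 0.778 -0.342
outer loop
vertex 4.623 -2.62 3.255
vertex 4.568 -3.092 2.097
vertex 3.676 -2.311 2.498
endloop
endfacet
facet normal 0.324 0.547 0.771
outer loop
vertex 4.213 -3.496 4.049
vertex 4.623 -2.62 3.255
vertex 3.456 -2.561 3.704
endloop
endfacet

endsolid


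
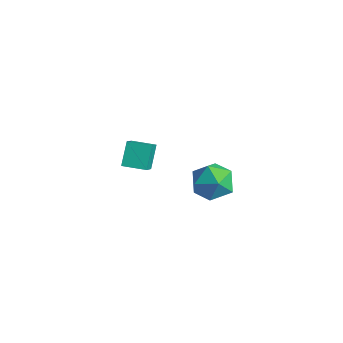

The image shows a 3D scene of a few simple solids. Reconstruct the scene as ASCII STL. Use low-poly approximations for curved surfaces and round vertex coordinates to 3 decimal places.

solid 
facet normal -0.817 -0.572 0.074
outer loop
vertex -1.275 -0.876 -2.696
vertex -1.98 -0.006 -3.753
vertex -0.896 -1.518 -3.477
endloop
endfacet
facet normal 0.458 -0.565 0.687
outer loop
vertex -0.12 -0.974 -3.547
vertex -1.275 -0.876 -2.696
vertex -0.896 -1.518 -3.477
endloop
endfacet
facet normal -0.817 -0.572 0.074
outer loop
vertex -0.896 -1.518 -3.477
vertex -1.98 -0.006 -3.753
vertex -1.601 -0.648 -4.534
endloop
endfacet
facet normal 0.351 -0.594 -0.723
outer loop
vertex -1.601 -0.648 -4.534
vertex -0.12 -0.974 -3.547
vertex -0.896 -1.518 -3.477
endloop
endfacet
facet normal -0.351 0.594 0.723
outer loop
vertex -1.275 -0.876 -2.696
vertex -1.204 0.538 -3.823
vertex -1.98 -0.006 -3.753
endloop
endfacet
facet normal 0.458 -0.565 0.687
outer loop
vertex -0.499 -0.332 -2.766
vertex -1.275 -0.876 -2.696
vertex -0.12 -0.974 -3.547
endloop
endfacet
facet normal -0.351 0.594 0.723
outer loop
vertex -0.499 -0.332 -2.766
vertex -1.204 0.538 -3.823
vertex -1.275 -0.876 -2.696
endloop
endfacet
facet normal -0.458 0.565 -0.687
outer loop
vertex -1.98 -0.006 -3.753
vertex -1.204 0.538 -3.823
vertex -1.601 -0.648 -4.534
endloop
endfacet
facet normal 0.351 -0.594 -0.723
outer loop
vertex -0.825 -0.104 -4.604
vertex -0.12 -0.974 -3.547
vertex -1.601 -0.648 -4.534
endloop
endfacet
facet normal -0.458 0.565 -0.687
outer loop
vertex -1.601 -0.648 -4.534
vertex -1.204 0.538 -3.823
vertex -0.825 -0.104 -4.604
endloop
endfacet
facet normal 0.817 0.572 -0.074
outer loop
vertex -0.825 -0.104 -4.604
vertex -0.499 -0.332 -2.766
vertex -0.12 -0.974 -3.547
endloop
endfacet
facet normal 0.817 0.572 -0.074
outer loop
vertex -1.204 0.538 -3.823
vertex -0.499 -0.332 -2.766
vertex -0.825 -0.104 -4.604
endloop
endfacet
facet normal -0.163 0.565 0.809
outer loop
vertex 2.778 -0.382 -1.476
vertex 3.057 -1.032 -0.966
vertex 3.623 -0.439 -1.266
endloop
endfacet
facet normal 0.004 0.969 0.246
outer loop
vertex 2.778 -0.382 -1.476
vertex 3.623 -0.439 -1.266
vertex 3.389 -0.231 -2.081
endloop
endfacet
facet normal -0.473 0.839 -0.268
outer loop
vertex 2.778 -0.382 -1.476
vertex 3.389 -0.231 -2.081
vertex 2.679 -0.696 -2.285
endloop
endfacet
facet normal -0.935 0.355 -0.023
outer loop
vertex 2.778 -0.382 -1.476
vertex 2.679 -0.696 -2.285
vertex 2.474 -1.191 -1.596
endloop
endfacet
facet normal -0.744 0.184 0.642
outer loop
vertex 2.778 -0.382 -1.476
vertex 2.474 -1.191 -1.596
vertex 3.057 -1.032 -0.966
endloop
endfacet
facet normal 0.646 0.763 0.009
outer loop
vertex 3.389 -0.231 -2.081
vertex 3.623 -0.439 -1.266
vertex 4.046 -0.789 -1.944
endloop
endfacet
facet normal 0.374 0.109 0.921
outer loop
vertex 3.623 -0.439 -1.266
vertex 3.057 -1.032 -0.966
vertex 3.841 -1.284 -1.255
endloop
endfacet
facet normal -0.566 -0.506 0.651
outer loop
vertex 3.057 -1.032 -0.966
vertex 2.474 -1.191 -1.596
vertex 3.131 -1.749 -1.459
endloop
endfacet
facet normal -0.875 -0.231 -0.426
outer loop
vertex 2.474 -1.191 -1.596
vertex 2.679 -0.696 -2.285
vertex 2.897 -1.541 -2.274
endloop
endfacet
facet normal -0.126 0.553 -0.823
outer loop
vertex 2.679 -0.696 -2.285
vertex 3.389 -0.231 -2.081
vertex 3.463 -0.948 -2.574
endloop
endfacet
facet normal 0.935 -0.355 0.023
outer loop
vertex 3.742 -1.598 -2.064
vertex 4.046 -0.789 -1.944
vertex 3.841 -1.284 -1.255
endloop
endfacet
facet normal 0.473 -0.839 0.268
outer loop
vertex 3.742 -1.598 -2.064
vertex 3.841 -1.284 -1.255
vertex 3.131 -1.749 -1.459
endloop
endfacet
facet normal -0.004 -0.969 -0.246
outer loop
vertex 3.742 -1.598 -2.064
vertex 3.131 -1.749 -1.459
vertex 2.897 -1.541 -2.274
endloop
endfacet
facet normal 0.163 -0.565 -0.809
outer loop
vertex 3.742 -1.598 -2.064
vertex 2.897 -1.541 -2.274
vertex 3.463 -0.948 -2.574
endloop
endfacet
facet normal 0.744 -0.184 -0.642
outer loop
vertex 3.742 -1.598 -2.064
vertex 3.463 -0.948 -2.574
vertex 4.046 -0.789 -1.944
endloop
endfacet
facet normal 0.875 0.231 0.426
outer loop
vertex 3.841 -1.284 -1.255
vertex 4.046 -0.789 -1.944
vertex 3.623 -0.439 -1.266
endloop
endfacet
facet normal 0.126 -0.553 0.823
outer loop
vertex 3.131 -1.749 -1.459
vertex 3.841 -1.284 -1.255
vertex 3.057 -1.032 -0.966
endloop
endfacet
facet normal -0.646 -0.763 -0.009
outer loop
vertex 2.897 -1.541 -2.274
vertex 3.131 -1.749 -1.459
vertex 2.474 -1.191 -1.596
endloop
endfacet
facet normal -0.374 -0.109 -0.921
outer loop
vertex 3.463 -0.948 -2.574
vertex 2.897 -1.541 -2.274
vertex 2.679 -0.696 -2.285
endloop
endfacet
facet normal 0.566 0.506 -0.651
outer loop
vertex 4.046 -0.789 -1.944
vertex 3.463 -0.948 -2.574
vertex 3.389 -0.231 -2.081
endloop
endfacet

endsolid


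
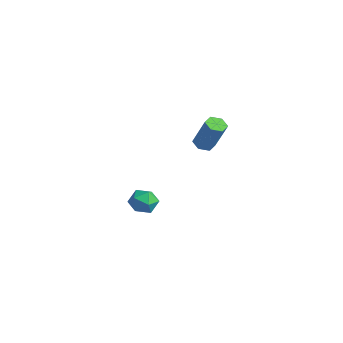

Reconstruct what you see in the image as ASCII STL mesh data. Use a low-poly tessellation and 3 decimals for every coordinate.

solid 
facet normal -0.327 0.405 0.854
outer loop
vertex -3.168 1.246 -3.11
vertex -3.437 0.44 -2.831
vertex -2.609 0.723 -2.648
endloop
endfacet
facet normal 0.228 0.770 0.596
outer loop
vertex -3.168 1.246 -3.11
vertex -2.609 0.723 -2.648
vertex -2.311 1.182 -3.355
endloop
endfacet
facet normal 0.057 0.997 -0.060
outer loop
vertex -3.168 1.246 -3.11
vertex -2.311 1.182 -3.355
vertex -2.954 1.182 -3.975
endloop
endfacet
facet normal -0.603 0.771 -0.206
outer loop
vertex -3.168 1.246 -3.11
vertex -2.954 1.182 -3.975
vertex -3.65 0.724 -3.652
endloop
endfacet
facet normal -0.841 0.405 0.358
outer loop
vertex -3.168 1.246 -3.11
vertex -3.65 0.724 -3.652
vertex -3.437 0.44 -2.831
endloop
endfacet
facet normal 0.780 0.321 0.537
outer loop
vertex -2.311 1.182 -3.355
vertex -2.609 0.723 -2.648
vertex -2.05 0.336 -3.228
endloop
endfacet
facet normal -0.118 -0.271 0.955
outer loop
vertex -2.609 0.723 -2.648
vertex -3.437 0.44 -2.831
vertex -2.746 -0.122 -2.905
endloop
endfacet
facet normal -0.951 -0.270 0.153
outer loop
vertex -3.437 0.44 -2.831
vertex -3.65 0.724 -3.652
vertex -3.389 -0.122 -3.525
endloop
endfacet
facet normal -0.565 0.323 -0.760
outer loop
vertex -3.65 0.724 -3.652
vertex -2.954 1.182 -3.975
vertex -3.091 0.337 -4.232
endloop
endfacet
facet normal 0.504 0.688 -0.522
outer loop
vertex -2.954 1.182 -3.975
vertex -2.311 1.182 -3.355
vertex -2.263 0.62 -4.049
endloop
endfacet
facet normal 0.603 -0.771 0.206
outer loop
vertex -2.532 -0.186 -3.77
vertex -2.05 0.336 -3.228
vertex -2.746 -0.122 -2.905
endloop
endfacet
facet normal -0.057 -0.997 0.060
outer loop
vertex -2.532 -0.186 -3.77
vertex -2.746 -0.122 -2.905
vertex -3.389 -0.122 -3.525
endloop
endfacet
facet normal -0.228 -0.770 -0.596
outer loop
vertex -2.532 -0.186 -3.77
vertex -3.389 -0.122 -3.525
vertex -3.091 0.337 -4.232
endloop
endfacet
facet normal 0.327 -0.405 -0.854
outer loop
vertex -2.532 -0.186 -3.77
vertex -3.091 0.337 -4.232
vertex -2.263 0.62 -4.049
endloop
endfacet
facet normal 0.841 -0.405 -0.358
outer loop
vertex -2.532 -0.186 -3.77
vertex -2.263 0.62 -4.049
vertex -2.05 0.336 -3.228
endloop
endfacet
facet normal 0.565 -0.323 0.760
outer loop
vertex -2.746 -0.122 -2.905
vertex -2.05 0.336 -3.228
vertex -2.609 0.723 -2.648
endloop
endfacet
facet normal -0.504 -0.688 0.522
outer loop
vertex -3.389 -0.122 -3.525
vertex -2.746 -0.122 -2.905
vertex -3.437 0.44 -2.831
endloop
endfacet
facet normal -0.780 -0.321 -0.537
outer loop
vertex -3.091 0.337 -4.232
vertex -3.389 -0.122 -3.525
vertex -3.65 0.724 -3.652
endloop
endfacet
facet normal 0.118 0.271 -0.955
outer loop
vertex -2.263 0.62 -4.049
vertex -3.091 0.337 -4.232
vertex -2.954 1.182 -3.975
endloop
endfacet
facet normal 0.951 0.270 -0.153
outer loop
vertex -2.05 0.336 -3.228
vertex -2.263 0.62 -4.049
vertex -2.311 1.182 -3.355
endloop
endfacet
facet normal -0.434 -0.094 -0.896
outer loop
vertex 1.418 1.819 2.106
vertex 0.869 1.828 2.371
vertex 1.129 2.35 2.19
endloop
endfacet
facet normal 0.766 0.484 -0.423
outer loop
vertex 1.418 1.819 2.106
vertex 1.129 2.35 2.19
vertex 2.261 2.002 3.844
endloop
endfacet
facet normal 0.766 0.485 -0.422
outer loop
vertex 2.261 2.002 3.844
vertex 1.129 2.35 2.19
vertex 1.971 2.533 3.928
endloop
endfacet
facet normal 0.434 0.095 0.896
outer loop
vertex 2.261 2.002 3.844
vertex 1.971 2.533 3.928
vertex 1.711 2.012 4.109
endloop
endfacet
facet normal -0.434 -0.094 -0.896
outer loop
vertex 1.129 2.35 2.19
vertex 0.869 1.828 2.371
vertex 0.58 2.359 2.455
endloop
endfacet
facet normal -0.028 0.995 -0.091
outer loop
vertex 1.129 2.35 2.19
vertex 0.58 2.359 2.455
vertex 1.971 2.533 3.928
endloop
endfacet
facet normal -0.028 0.995 -0.091
outer loop
vertex 1.971 2.533 3.928
vertex 0.58 2.359 2.455
vertex 1.422 2.542 4.193
endloop
endfacet
facet normal 0.434 0.095 0.896
outer loop
vertex 1.971 2.533 3.928
vertex 1.422 2.542 4.193
vertex 1.711 2.012 4.109
endloop
endfacet
facet normal -0.434 -0.094 -0.896
outer loop
vertex 0.58 2.359 2.455
vertex 0.869 1.828 2.371
vertex 0.319 1.838 2.636
endloop
endfacet
facet normal -0.793 0.512 0.330
outer loop
vertex 0.58 2.359 2.455
vertex 0.319 1.838 2.636
vertex 1.422 2.542 4.193
endloop
endfacet
facet normal -0.793 0.511 0.331
outer loop
vertex 1.422 2.542 4.193
vertex 0.319 1.838 2.636
vertex 1.162 2.021 4.374
endloop
endfacet
facet normal 0.434 0.095 0.896
outer loop
vertex 1.422 2.542 4.193
vertex 1.162 2.021 4.374
vertex 1.711 2.012 4.109
endloop
endfacet
facet normal -0.434 -0.095 -0.896
outer loop
vertex 0.319 1.838 2.636
vertex 0.869 1.828 2.371
vertex 0.609 1.307 2.552
endloop
endfacet
facet normal -0.766 -0.485 0.422
outer loop
vertex 0.319 1.838 2.636
vertex 0.609 1.307 2.552
vertex 1.162 2.021 4.374
endloop
endfacet
facet normal -0.766 -0.484 0.422
outer loop
vertex 1.162 2.021 4.374
vertex 0.609 1.307 2.552
vertex 1.451 1.49 4.29
endloop
endfacet
facet normal 0.434 0.094 0.896
outer loop
vertex 1.162 2.021 4.374
vertex 1.451 1.49 4.29
vertex 1.711 2.012 4.109
endloop
endfacet
facet normal -0.434 -0.095 -0.896
outer loop
vertex 0.609 1.307 2.552
vertex 0.869 1.828 2.371
vertex 1.158 1.298 2.287
endloop
endfacet
facet normal 0.028 -0.995 0.091
outer loop
vertex 0.609 1.307 2.552
vertex 1.158 1.298 2.287
vertex 1.451 1.49 4.29
endloop
endfacet
facet normal 0.028 -0.995 0.091
outer loop
vertex 1.451 1.49 4.29
vertex 1.158 1.298 2.287
vertex 2.0 1.481 4.025
endloop
endfacet
facet normal 0.434 0.094 0.896
outer loop
vertex 1.451 1.49 4.29
vertex 2.0 1.481 4.025
vertex 1.711 2.012 4.109
endloop
endfacet
facet normal -0.434 -0.095 -0.896
outer loop
vertex 1.158 1.298 2.287
vertex 0.869 1.828 2.371
vertex 1.418 1.819 2.106
endloop
endfacet
facet normal 0.794 -0.511 -0.331
outer loop
vertex 1.158 1.298 2.287
vertex 1.418 1.819 2.106
vertex 2.0 1.481 4.025
endloop
endfacet
facet normal 0.793 -0.512 -0.331
outer loop
vertex 2.0 1.481 4.025
vertex 1.418 1.819 2.106
vertex 2.261 2.002 3.844
endloop
endfacet
facet normal 0.434 0.094 0.896
outer loop
vertex 2.0 1.481 4.025
vertex 2.261 2.002 3.844
vertex 1.711 2.012 4.109
endloop
endfacet

endsolid


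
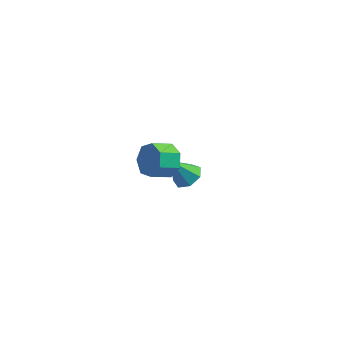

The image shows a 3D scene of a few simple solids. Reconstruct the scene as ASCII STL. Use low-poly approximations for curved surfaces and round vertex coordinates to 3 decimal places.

solid 
facet normal 0.617 0.644 -0.452
outer loop
vertex 3.511 -1.218 3.607
vertex 2.951 -1.203 2.865
vertex 2.931 -0.656 3.617
endloop
endfacet
facet normal 0.323 0.318 0.891
outer loop
vertex 3.511 -1.218 3.607
vertex 2.931 -0.656 3.617
vertex 2.79 -1.972 4.137
endloop
endfacet
facet normal 0.323 0.318 0.891
outer loop
vertex 2.79 -1.972 4.137
vertex 2.931 -0.656 3.617
vertex 2.21 -1.41 4.147
endloop
endfacet
facet normal -0.616 -0.644 0.453
outer loop
vertex 2.79 -1.972 4.137
vertex 2.21 -1.41 4.147
vertex 2.229 -1.957 3.395
endloop
endfacet
facet normal 0.616 0.645 -0.453
outer loop
vertex 2.931 -0.656 3.617
vertex 2.951 -1.203 2.865
vertex 2.366 -0.507 3.061
endloop
endfacet
facet normal -0.361 0.742 0.565
outer loop
vertex 2.931 -0.656 3.617
vertex 2.366 -0.507 3.061
vertex 2.21 -1.41 4.147
endloop
endfacet
facet normal -0.360 0.742 0.565
outer loop
vertex 2.21 -1.41 4.147
vertex 2.366 -0.507 3.061
vertex 1.645 -1.26 3.59
endloop
endfacet
facet normal -0.617 -0.644 0.453
outer loop
vertex 2.21 -1.41 4.147
vertex 1.645 -1.26 3.59
vertex 2.229 -1.957 3.395
endloop
endfacet
facet normal 0.616 0.645 -0.452
outer loop
vertex 2.366 -0.507 3.061
vertex 2.951 -1.203 2.865
vertex 2.241 -0.881 2.357
endloop
endfacet
facet normal -0.772 0.608 -0.186
outer loop
vertex 2.366 -0.507 3.061
vertex 2.241 -0.881 2.357
vertex 1.645 -1.26 3.59
endloop
endfacet
facet normal -0.772 0.607 -0.187
outer loop
vertex 1.645 -1.26 3.59
vertex 2.241 -0.881 2.357
vertex 1.52 -1.635 2.887
endloop
endfacet
facet normal -0.617 -0.644 0.453
outer loop
vertex 1.645 -1.26 3.59
vertex 1.52 -1.635 2.887
vertex 2.229 -1.957 3.395
endloop
endfacet
facet normal 0.616 0.644 -0.453
outer loop
vertex 2.241 -0.881 2.357
vertex 2.951 -1.203 2.865
vertex 2.65 -1.498 2.036
endloop
endfacet
facet normal -0.603 0.016 -0.798
outer loop
vertex 2.241 -0.881 2.357
vertex 2.65 -1.498 2.036
vertex 1.52 -1.635 2.887
endloop
endfacet
facet normal -0.603 0.016 -0.798
outer loop
vertex 1.52 -1.635 2.887
vertex 2.65 -1.498 2.036
vertex 1.929 -2.252 2.566
endloop
endfacet
facet normal -0.617 -0.644 0.452
outer loop
vertex 1.52 -1.635 2.887
vertex 1.929 -2.252 2.566
vertex 2.229 -1.957 3.395
endloop
endfacet
facet normal 0.616 0.644 -0.453
outer loop
vertex 2.65 -1.498 2.036
vertex 2.951 -1.203 2.865
vertex 3.286 -1.893 2.339
endloop
endfacet
facet normal 0.020 -0.588 -0.809
outer loop
vertex 2.65 -1.498 2.036
vertex 3.286 -1.893 2.339
vertex 1.929 -2.252 2.566
endloop
endfacet
facet normal 0.020 -0.588 -0.809
outer loop
vertex 1.929 -2.252 2.566
vertex 3.286 -1.893 2.339
vertex 2.565 -2.647 2.869
endloop
endfacet
facet normal -0.616 -0.645 0.452
outer loop
vertex 1.929 -2.252 2.566
vertex 2.565 -2.647 2.869
vertex 2.229 -1.957 3.395
endloop
endfacet
facet normal 0.617 0.644 -0.452
outer loop
vertex 3.286 -1.893 2.339
vertex 2.951 -1.203 2.865
vertex 3.669 -1.768 3.039
endloop
endfacet
facet normal 0.629 -0.749 -0.210
outer loop
vertex 3.286 -1.893 2.339
vertex 3.669 -1.768 3.039
vertex 2.565 -2.647 2.869
endloop
endfacet
facet normal 0.629 -0.749 -0.210
outer loop
vertex 2.565 -2.647 2.869
vertex 3.669 -1.768 3.039
vertex 2.947 -2.522 3.568
endloop
endfacet
facet normal -0.616 -0.645 0.452
outer loop
vertex 2.565 -2.647 2.869
vertex 2.947 -2.522 3.568
vertex 2.229 -1.957 3.395
endloop
endfacet
facet normal 0.617 0.644 -0.452
outer loop
vertex 3.669 -1.768 3.039
vertex 2.951 -1.203 2.865
vertex 3.511 -1.218 3.607
endloop
endfacet
facet normal 0.762 -0.346 0.547
outer loop
vertex 3.669 -1.768 3.039
vertex 3.511 -1.218 3.607
vertex 2.947 -2.522 3.568
endloop
endfacet
facet normal 0.763 -0.346 0.545
outer loop
vertex 2.947 -2.522 3.568
vertex 3.511 -1.218 3.607
vertex 2.79 -1.972 4.137
endloop
endfacet
facet normal -0.616 -0.644 0.453
outer loop
vertex 2.947 -2.522 3.568
vertex 2.79 -1.972 4.137
vertex 2.229 -1.957 3.395
endloop
endfacet
facet normal 0.474 0.233 -0.849
outer loop
vertex 2.985 3.682 -3.131
vertex 2.251 3.888 -3.484
vertex 2.781 4.378 -3.054
endloop
endfacet
facet normal 0.555 0.071 0.829
outer loop
vertex 2.985 3.682 -3.131
vertex 2.781 4.378 -3.054
vertex 1.489 3.512 -2.116
endloop
endfacet
facet normal 0.473 0.234 -0.849
outer loop
vertex 2.781 4.378 -3.054
vertex 2.251 3.888 -3.484
vertex 2.178 4.704 -3.3
endloop
endfacet
facet normal 0.072 0.682 0.728
outer loop
vertex 2.781 4.378 -3.054
vertex 2.178 4.704 -3.3
vertex 1.489 3.512 -2.116
endloop
endfacet
facet normal 0.473 0.234 -0.849
outer loop
vertex 2.178 4.704 -3.3
vertex 2.251 3.888 -3.484
vertex 1.629 4.416 -3.685
endloop
endfacet
facet normal -0.616 0.705 0.351
outer loop
vertex 2.178 4.704 -3.3
vertex 1.629 4.416 -3.685
vertex 1.489 3.512 -2.116
endloop
endfacet
facet normal 0.473 0.233 -0.850
outer loop
vertex 1.629 4.416 -3.685
vertex 2.251 3.888 -3.484
vertex 1.549 3.73 -3.918
endloop
endfacet
facet normal -0.992 0.122 -0.018
outer loop
vertex 1.629 4.416 -3.685
vertex 1.549 3.73 -3.918
vertex 1.489 3.512 -2.116
endloop
endfacet
facet normal 0.473 0.233 -0.850
outer loop
vertex 1.549 3.73 -3.918
vertex 2.251 3.888 -3.484
vertex 1.997 3.163 -3.824
endloop
endfacet
facet normal -0.772 -0.627 -0.102
outer loop
vertex 1.549 3.73 -3.918
vertex 1.997 3.163 -3.824
vertex 1.489 3.512 -2.116
endloop
endfacet
facet normal 0.473 0.233 -0.850
outer loop
vertex 1.997 3.163 -3.824
vertex 2.251 3.888 -3.484
vertex 2.636 3.142 -3.474
endloop
endfacet
facet normal -0.122 -0.979 0.164
outer loop
vertex 1.997 3.163 -3.824
vertex 2.636 3.142 -3.474
vertex 1.489 3.512 -2.116
endloop
endfacet
facet normal 0.474 0.233 -0.849
outer loop
vertex 2.636 3.142 -3.474
vertex 2.251 3.888 -3.484
vertex 2.985 3.682 -3.131
endloop
endfacet
facet normal 0.468 -0.669 0.577
outer loop
vertex 2.636 3.142 -3.474
vertex 2.985 3.682 -3.131
vertex 1.489 3.512 -2.116
endloop
endfacet

endsolid


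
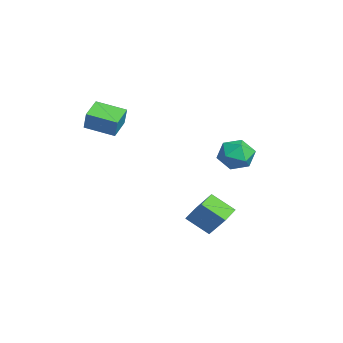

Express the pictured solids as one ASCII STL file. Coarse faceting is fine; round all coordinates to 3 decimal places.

solid 
facet normal -0.897 0.385 0.216
outer loop
vertex -0.873 4.636 -0.388
vertex -1.258 3.536 -0.028
vertex -0.74 4.293 0.775
endloop
endfacet
facet normal -0.384 0.873 0.301
outer loop
vertex -0.873 4.636 -0.388
vertex -0.74 4.293 0.775
vertex 0.162 4.886 0.206
endloop
endfacet
facet normal -0.043 0.946 -0.322
outer loop
vertex -0.873 4.636 -0.388
vertex 0.162 4.886 0.206
vertex 0.201 4.494 -0.949
endloop
endfacet
facet normal -0.347 0.502 -0.792
outer loop
vertex -0.873 4.636 -0.388
vertex 0.201 4.494 -0.949
vertex -0.677 3.66 -1.093
endloop
endfacet
facet normal -0.875 0.156 -0.459
outer loop
vertex -0.873 4.636 -0.388
vertex -0.677 3.66 -1.093
vertex -1.258 3.536 -0.028
endloop
endfacet
facet normal 0.083 0.621 0.779
outer loop
vertex 0.162 4.886 0.206
vertex -0.74 4.293 0.775
vertex 0.417 3.94 0.933
endloop
endfacet
facet normal -0.748 -0.168 0.641
outer loop
vertex -0.74 4.293 0.775
vertex -1.258 3.536 -0.028
vertex -0.461 3.106 0.789
endloop
endfacet
facet normal -0.712 -0.538 -0.451
outer loop
vertex -1.258 3.536 -0.028
vertex -0.677 3.66 -1.093
vertex -0.422 2.714 -0.366
endloop
endfacet
facet normal 0.142 0.022 -0.990
outer loop
vertex -0.677 3.66 -1.093
vertex 0.201 4.494 -0.949
vertex 0.48 3.307 -0.935
endloop
endfacet
facet normal 0.634 0.739 -0.229
outer loop
vertex 0.201 4.494 -0.949
vertex 0.162 4.886 0.206
vertex 0.998 4.064 -0.132
endloop
endfacet
facet normal 0.347 -0.502 0.792
outer loop
vertex 0.613 2.964 0.228
vertex 0.417 3.94 0.933
vertex -0.461 3.106 0.789
endloop
endfacet
facet normal 0.043 -0.946 0.322
outer loop
vertex 0.613 2.964 0.228
vertex -0.461 3.106 0.789
vertex -0.422 2.714 -0.366
endloop
endfacet
facet normal 0.384 -0.873 -0.301
outer loop
vertex 0.613 2.964 0.228
vertex -0.422 2.714 -0.366
vertex 0.48 3.307 -0.935
endloop
endfacet
facet normal 0.897 -0.385 -0.216
outer loop
vertex 0.613 2.964 0.228
vertex 0.48 3.307 -0.935
vertex 0.998 4.064 -0.132
endloop
endfacet
facet normal 0.875 -0.156 0.459
outer loop
vertex 0.613 2.964 0.228
vertex 0.998 4.064 -0.132
vertex 0.417 3.94 0.933
endloop
endfacet
facet normal -0.142 -0.022 0.990
outer loop
vertex -0.461 3.106 0.789
vertex 0.417 3.94 0.933
vertex -0.74 4.293 0.775
endloop
endfacet
facet normal -0.634 -0.739 0.229
outer loop
vertex -0.422 2.714 -0.366
vertex -0.461 3.106 0.789
vertex -1.258 3.536 -0.028
endloop
endfacet
facet normal -0.083 -0.621 -0.779
outer loop
vertex 0.48 3.307 -0.935
vertex -0.422 2.714 -0.366
vertex -0.677 3.66 -1.093
endloop
endfacet
facet normal 0.748 0.168 -0.641
outer loop
vertex 0.998 4.064 -0.132
vertex 0.48 3.307 -0.935
vertex 0.201 4.494 -0.949
endloop
endfacet
facet normal 0.712 0.538 0.451
outer loop
vertex 0.417 3.94 0.933
vertex 0.998 4.064 -0.132
vertex 0.162 4.886 0.206
endloop
endfacet
facet normal -0.557 -0.296 -0.776
outer loop
vertex 2.629 0.157 -3.483
vertex 1.79 0.946 -3.182
vertex 3.389 1.346 -4.483
endloop
endfacet
facet normal 0.705 -0.663 -0.253
outer loop
vertex 4.57 1.974 -2.838
vertex 2.629 0.157 -3.483
vertex 3.389 1.346 -4.483
endloop
endfacet
facet normal -0.557 -0.296 -0.776
outer loop
vertex 3.389 1.346 -4.483
vertex 1.79 0.946 -3.182
vertex 2.55 2.135 -4.182
endloop
endfacet
facet normal 0.439 0.688 -0.578
outer loop
vertex 2.55 2.135 -4.182
vertex 4.57 1.974 -2.838
vertex 3.389 1.346 -4.483
endloop
endfacet
facet normal -0.439 -0.688 0.578
outer loop
vertex 2.629 0.157 -3.483
vertex 2.971 1.574 -1.537
vertex 1.79 0.946 -3.182
endloop
endfacet
facet normal 0.705 -0.663 -0.253
outer loop
vertex 3.81 0.785 -1.838
vertex 2.629 0.157 -3.483
vertex 4.57 1.974 -2.838
endloop
endfacet
facet normal -0.439 -0.688 0.578
outer loop
vertex 3.81 0.785 -1.838
vertex 2.971 1.574 -1.537
vertex 2.629 0.157 -3.483
endloop
endfacet
facet normal -0.705 0.663 0.253
outer loop
vertex 1.79 0.946 -3.182
vertex 2.971 1.574 -1.537
vertex 2.55 2.135 -4.182
endloop
endfacet
facet normal 0.439 0.688 -0.578
outer loop
vertex 3.731 2.763 -2.537
vertex 4.57 1.974 -2.838
vertex 2.55 2.135 -4.182
endloop
endfacet
facet normal -0.705 0.663 0.253
outer loop
vertex 2.55 2.135 -4.182
vertex 2.971 1.574 -1.537
vertex 3.731 2.763 -2.537
endloop
endfacet
facet normal 0.557 0.296 0.776
outer loop
vertex 3.731 2.763 -2.537
vertex 3.81 0.785 -1.838
vertex 4.57 1.974 -2.838
endloop
endfacet
facet normal 0.557 0.296 0.776
outer loop
vertex 2.971 1.574 -1.537
vertex 3.81 0.785 -1.838
vertex 3.731 2.763 -2.537
endloop
endfacet
facet normal -0.796 0.528 0.296
outer loop
vertex -3.155 -3.78 3.662
vertex -2.235 -2.143 3.215
vertex -3.667 -3.839 2.393
endloop
endfacet
facet normal -0.477 -0.848 0.232
outer loop
vertex -2.465 -4.637 1.945
vertex -3.155 -3.78 3.662
vertex -3.667 -3.839 2.393
endloop
endfacet
facet normal -0.796 0.528 0.296
outer loop
vertex -3.667 -3.839 2.393
vertex -2.235 -2.143 3.215
vertex -2.747 -2.202 1.946
endloop
endfacet
facet normal -0.374 -0.043 -0.927
outer loop
vertex -2.747 -2.202 1.946
vertex -2.465 -4.637 1.945
vertex -3.667 -3.839 2.393
endloop
endfacet
facet normal 0.374 0.043 0.927
outer loop
vertex -3.155 -3.78 3.662
vertex -1.033 -2.941 2.767
vertex -2.235 -2.143 3.215
endloop
endfacet
facet normal -0.477 -0.848 0.232
outer loop
vertex -1.953 -4.578 3.214
vertex -3.155 -3.78 3.662
vertex -2.465 -4.637 1.945
endloop
endfacet
facet normal 0.374 0.043 0.927
outer loop
vertex -1.953 -4.578 3.214
vertex -1.033 -2.941 2.767
vertex -3.155 -3.78 3.662
endloop
endfacet
facet normal 0.477 0.848 -0.232
outer loop
vertex -2.235 -2.143 3.215
vertex -1.033 -2.941 2.767
vertex -2.747 -2.202 1.946
endloop
endfacet
facet normal -0.374 -0.043 -0.927
outer loop
vertex -1.545 -3.0 1.498
vertex -2.465 -4.637 1.945
vertex -2.747 -2.202 1.946
endloop
endfacet
facet normal 0.477 0.848 -0.232
outer loop
vertex -2.747 -2.202 1.946
vertex -1.033 -2.941 2.767
vertex -1.545 -3.0 1.498
endloop
endfacet
facet normal 0.796 -0.528 -0.296
outer loop
vertex -1.545 -3.0 1.498
vertex -1.953 -4.578 3.214
vertex -2.465 -4.637 1.945
endloop
endfacet
facet normal 0.796 -0.528 -0.296
outer loop
vertex -1.033 -2.941 2.767
vertex -1.953 -4.578 3.214
vertex -1.545 -3.0 1.498
endloop
endfacet

endsolid


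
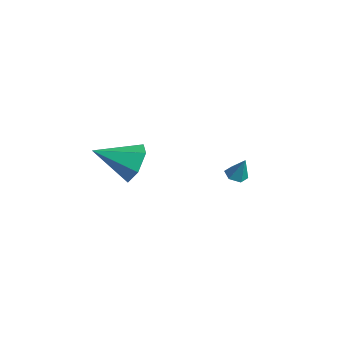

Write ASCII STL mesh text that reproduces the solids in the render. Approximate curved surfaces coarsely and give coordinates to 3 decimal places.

solid 
facet normal -0.354 -0.171 -0.919
outer loop
vertex -2.272 3.036 -4.313
vertex -2.551 2.624 -4.129
vertex -2.766 3.108 -4.136
endloop
endfacet
facet normal 0.196 0.968 0.155
outer loop
vertex -2.272 3.036 -4.313
vertex -2.766 3.108 -4.136
vertex -2.149 2.816 -3.091
endloop
endfacet
facet normal -0.354 -0.171 -0.919
outer loop
vertex -2.766 3.108 -4.136
vertex -2.551 2.624 -4.129
vertex -3.045 2.696 -3.952
endloop
endfacet
facet normal -0.582 0.626 0.519
outer loop
vertex -2.766 3.108 -4.136
vertex -3.045 2.696 -3.952
vertex -2.149 2.816 -3.091
endloop
endfacet
facet normal -0.354 -0.169 -0.920
outer loop
vertex -3.045 2.696 -3.952
vertex -2.551 2.624 -4.129
vertex -2.829 2.212 -3.946
endloop
endfacet
facet normal -0.646 -0.279 0.711
outer loop
vertex -3.045 2.696 -3.952
vertex -2.829 2.212 -3.946
vertex -2.149 2.816 -3.091
endloop
endfacet
facet normal -0.354 -0.169 -0.920
outer loop
vertex -2.829 2.212 -3.946
vertex -2.551 2.624 -4.129
vertex -2.335 2.14 -4.123
endloop
endfacet
facet normal 0.070 -0.840 0.538
outer loop
vertex -2.829 2.212 -3.946
vertex -2.335 2.14 -4.123
vertex -2.149 2.816 -3.091
endloop
endfacet
facet normal -0.355 -0.170 -0.919
outer loop
vertex -2.335 2.14 -4.123
vertex -2.551 2.624 -4.129
vertex -2.056 2.552 -4.307
endloop
endfacet
facet normal 0.850 -0.498 0.173
outer loop
vertex -2.335 2.14 -4.123
vertex -2.056 2.552 -4.307
vertex -2.149 2.816 -3.091
endloop
endfacet
facet normal -0.355 -0.170 -0.919
outer loop
vertex -2.056 2.552 -4.307
vertex -2.551 2.624 -4.129
vertex -2.272 3.036 -4.313
endloop
endfacet
facet normal 0.913 0.407 -0.019
outer loop
vertex -2.056 2.552 -4.307
vertex -2.272 3.036 -4.313
vertex -2.149 2.816 -3.091
endloop
endfacet
facet normal 0.390 0.815 -0.428
outer loop
vertex -2.048 -2.691 -2.618
vertex -2.447 -2.122 -1.899
vertex -1.529 -2.501 -1.784
endloop
endfacet
facet normal 0.532 -0.835 -0.140
outer loop
vertex -2.048 -2.691 -2.618
vertex -1.529 -2.501 -1.784
vertex -3.193 -3.678 -1.081
endloop
endfacet
facet normal 0.390 0.815 -0.428
outer loop
vertex -1.529 -2.501 -1.784
vertex -2.447 -2.122 -1.899
vertex -1.928 -1.932 -1.065
endloop
endfacet
facet normal 0.594 -0.437 0.675
outer loop
vertex -1.529 -2.501 -1.784
vertex -1.928 -1.932 -1.065
vertex -3.193 -3.678 -1.081
endloop
endfacet
facet normal 0.390 0.815 -0.428
outer loop
vertex -1.928 -1.932 -1.065
vertex -2.447 -2.122 -1.899
vertex -2.846 -1.553 -1.18
endloop
endfacet
facet normal -0.099 0.062 0.993
outer loop
vertex -1.928 -1.932 -1.065
vertex -2.846 -1.553 -1.18
vertex -3.193 -3.678 -1.081
endloop
endfacet
facet normal 0.391 0.815 -0.428
outer loop
vertex -2.846 -1.553 -1.18
vertex -2.447 -2.122 -1.899
vertex -3.365 -1.742 -2.014
endloop
endfacet
facet normal -0.854 0.162 0.495
outer loop
vertex -2.846 -1.553 -1.18
vertex -3.365 -1.742 -2.014
vertex -3.193 -3.678 -1.081
endloop
endfacet
facet normal 0.391 0.815 -0.428
outer loop
vertex -3.365 -1.742 -2.014
vertex -2.447 -2.122 -1.899
vertex -2.966 -2.311 -2.733
endloop
endfacet
facet normal -0.917 -0.236 -0.322
outer loop
vertex -3.365 -1.742 -2.014
vertex -2.966 -2.311 -2.733
vertex -3.193 -3.678 -1.081
endloop
endfacet
facet normal 0.391 0.815 -0.428
outer loop
vertex -2.966 -2.311 -2.733
vertex -2.447 -2.122 -1.899
vertex -2.048 -2.691 -2.618
endloop
endfacet
facet normal -0.224 -0.735 -0.639
outer loop
vertex -2.966 -2.311 -2.733
vertex -2.048 -2.691 -2.618
vertex -3.193 -3.678 -1.081
endloop
endfacet

endsolid


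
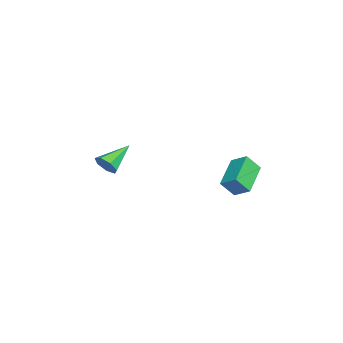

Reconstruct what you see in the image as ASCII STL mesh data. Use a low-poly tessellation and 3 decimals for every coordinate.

solid 
facet normal 0.614 -0.609 -0.502
outer loop
vertex 0.177 -3.948 -1.177
vertex -0.217 -4.459 -1.039
vertex -0.238 -4.052 -1.558
endloop
endfacet
facet normal 0.090 0.931 -0.353
outer loop
vertex 0.177 -3.948 -1.177
vertex -0.238 -4.052 -1.558
vertex -1.243 -3.441 -0.201
endloop
endfacet
facet normal 0.613 -0.609 -0.503
outer loop
vertex -0.238 -4.052 -1.558
vertex -0.217 -4.459 -1.039
vertex -0.637 -4.462 -1.548
endloop
endfacet
facet normal -0.555 0.524 -0.647
outer loop
vertex -0.238 -4.052 -1.558
vertex -0.637 -4.462 -1.548
vertex -1.243 -3.441 -0.201
endloop
endfacet
facet normal 0.614 -0.609 -0.503
outer loop
vertex -0.637 -4.462 -1.548
vertex -0.217 -4.459 -1.039
vertex -0.72 -4.87 -1.155
endloop
endfacet
facet normal -0.937 -0.124 -0.327
outer loop
vertex -0.637 -4.462 -1.548
vertex -0.72 -4.87 -1.155
vertex -1.243 -3.441 -0.201
endloop
endfacet
facet normal 0.614 -0.609 -0.502
outer loop
vertex -0.72 -4.87 -1.155
vertex -0.217 -4.459 -1.039
vertex -0.424 -4.968 -0.674
endloop
endfacet
facet normal -0.768 -0.525 0.366
outer loop
vertex -0.72 -4.87 -1.155
vertex -0.424 -4.968 -0.674
vertex -1.243 -3.441 -0.201
endloop
endfacet
facet normal 0.615 -0.609 -0.501
outer loop
vertex -0.424 -4.968 -0.674
vertex -0.217 -4.459 -1.039
vertex 0.027 -4.682 -0.468
endloop
endfacet
facet normal -0.177 -0.376 0.909
outer loop
vertex -0.424 -4.968 -0.674
vertex 0.027 -4.682 -0.468
vertex -1.243 -3.441 -0.201
endloop
endfacet
facet normal 0.614 -0.610 -0.501
outer loop
vertex 0.027 -4.682 -0.468
vertex -0.217 -4.459 -1.039
vertex 0.295 -4.228 -0.692
endloop
endfacet
facet normal 0.393 0.210 0.895
outer loop
vertex 0.027 -4.682 -0.468
vertex 0.295 -4.228 -0.692
vertex -1.243 -3.441 -0.201
endloop
endfacet
facet normal 0.615 -0.609 -0.501
outer loop
vertex 0.295 -4.228 -0.692
vertex -0.217 -4.459 -1.039
vertex 0.177 -3.948 -1.177
endloop
endfacet
facet normal 0.512 0.792 0.333
outer loop
vertex 0.295 -4.228 -0.692
vertex 0.177 -3.948 -1.177
vertex -1.243 -3.441 -0.201
endloop
endfacet
facet normal -0.862 0.279 0.424
outer loop
vertex 1.932 1.146 0.241
vertex 2.36 1.808 0.676
vertex 1.755 1.764 -0.525
endloop
endfacet
facet normal -0.475 -0.735 -0.483
outer loop
vertex 3.28 1.272 -1.276
vertex 1.932 1.146 0.241
vertex 1.755 1.764 -0.525
endloop
endfacet
facet normal -0.862 0.277 0.424
outer loop
vertex 1.755 1.764 -0.525
vertex 2.36 1.808 0.676
vertex 2.182 2.426 -0.09
endloop
endfacet
facet normal -0.178 0.618 -0.766
outer loop
vertex 2.182 2.426 -0.09
vertex 3.28 1.272 -1.276
vertex 1.755 1.764 -0.525
endloop
endfacet
facet normal 0.178 -0.618 0.766
outer loop
vertex 1.932 1.146 0.241
vertex 3.885 1.316 -0.075
vertex 2.36 1.808 0.676
endloop
endfacet
facet normal -0.475 -0.736 -0.483
outer loop
vertex 3.458 0.654 -0.51
vertex 1.932 1.146 0.241
vertex 3.28 1.272 -1.276
endloop
endfacet
facet normal 0.178 -0.618 0.766
outer loop
vertex 3.458 0.654 -0.51
vertex 3.885 1.316 -0.075
vertex 1.932 1.146 0.241
endloop
endfacet
facet normal 0.475 0.736 0.483
outer loop
vertex 2.36 1.808 0.676
vertex 3.885 1.316 -0.075
vertex 2.182 2.426 -0.09
endloop
endfacet
facet normal -0.178 0.618 -0.766
outer loop
vertex 3.708 1.934 -0.841
vertex 3.28 1.272 -1.276
vertex 2.182 2.426 -0.09
endloop
endfacet
facet normal 0.475 0.735 0.483
outer loop
vertex 2.182 2.426 -0.09
vertex 3.885 1.316 -0.075
vertex 3.708 1.934 -0.841
endloop
endfacet
facet normal 0.862 -0.278 -0.425
outer loop
vertex 3.708 1.934 -0.841
vertex 3.458 0.654 -0.51
vertex 3.28 1.272 -1.276
endloop
endfacet
facet normal 0.862 -0.278 -0.423
outer loop
vertex 3.885 1.316 -0.075
vertex 3.458 0.654 -0.51
vertex 3.708 1.934 -0.841
endloop
endfacet

endsolid


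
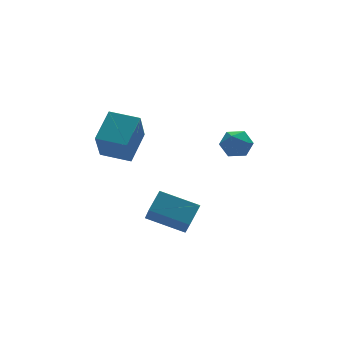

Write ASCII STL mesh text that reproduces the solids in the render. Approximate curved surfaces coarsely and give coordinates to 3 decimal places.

solid 
facet normal -0.308 -0.423 0.852
outer loop
vertex -2.527 2.001 3.403
vertex -3.613 3.109 3.56
vertex -3.726 0.961 2.453
endloop
endfacet
facet normal 0.696 -0.711 -0.101
outer loop
vertex -3.107 1.811 0.74
vertex -2.527 2.001 3.403
vertex -3.726 0.961 2.453
endloop
endfacet
facet normal -0.308 -0.423 0.852
outer loop
vertex -3.726 0.961 2.453
vertex -3.613 3.109 3.56
vertex -4.812 2.069 2.61
endloop
endfacet
facet normal -0.648 -0.563 -0.513
outer loop
vertex -4.812 2.069 2.61
vertex -3.107 1.811 0.74
vertex -3.726 0.961 2.453
endloop
endfacet
facet normal 0.648 0.563 0.513
outer loop
vertex -2.527 2.001 3.403
vertex -2.994 3.959 1.847
vertex -3.613 3.109 3.56
endloop
endfacet
facet normal 0.696 -0.711 -0.101
outer loop
vertex -1.908 2.851 1.69
vertex -2.527 2.001 3.403
vertex -3.107 1.811 0.74
endloop
endfacet
facet normal 0.648 0.563 0.513
outer loop
vertex -1.908 2.851 1.69
vertex -2.994 3.959 1.847
vertex -2.527 2.001 3.403
endloop
endfacet
facet normal -0.696 0.711 0.101
outer loop
vertex -3.613 3.109 3.56
vertex -2.994 3.959 1.847
vertex -4.812 2.069 2.61
endloop
endfacet
facet normal -0.648 -0.563 -0.513
outer loop
vertex -4.193 2.919 0.897
vertex -3.107 1.811 0.74
vertex -4.812 2.069 2.61
endloop
endfacet
facet normal -0.696 0.711 0.101
outer loop
vertex -4.812 2.069 2.61
vertex -2.994 3.959 1.847
vertex -4.193 2.919 0.897
endloop
endfacet
facet normal 0.308 0.423 -0.852
outer loop
vertex -4.193 2.919 0.897
vertex -1.908 2.851 1.69
vertex -3.107 1.811 0.74
endloop
endfacet
facet normal 0.308 0.423 -0.852
outer loop
vertex -2.994 3.959 1.847
vertex -1.908 2.851 1.69
vertex -4.193 2.919 0.897
endloop
endfacet
facet normal -0.711 0.619 0.334
outer loop
vertex -2.818 0.602 -2.009
vertex -1.939 1.23 -1.303
vertex -2.539 1.577 -3.221
endloop
endfacet
facet normal -0.681 -0.486 -0.548
outer loop
vertex -1.061 0.29 -3.917
vertex -2.818 0.602 -2.009
vertex -2.539 1.577 -3.221
endloop
endfacet
facet normal -0.711 0.618 0.334
outer loop
vertex -2.539 1.577 -3.221
vertex -1.939 1.23 -1.303
vertex -1.661 2.205 -2.515
endloop
endfacet
facet normal 0.176 0.617 -0.767
outer loop
vertex -1.661 2.205 -2.515
vertex -1.061 0.29 -3.917
vertex -2.539 1.577 -3.221
endloop
endfacet
facet normal -0.176 -0.617 0.767
outer loop
vertex -2.818 0.602 -2.009
vertex -0.461 -0.057 -1.999
vertex -1.939 1.23 -1.303
endloop
endfacet
facet normal -0.681 -0.486 -0.547
outer loop
vertex -1.339 -0.685 -2.705
vertex -2.818 0.602 -2.009
vertex -1.061 0.29 -3.917
endloop
endfacet
facet normal -0.176 -0.617 0.767
outer loop
vertex -1.339 -0.685 -2.705
vertex -0.461 -0.057 -1.999
vertex -2.818 0.602 -2.009
endloop
endfacet
facet normal 0.681 0.486 0.547
outer loop
vertex -1.939 1.23 -1.303
vertex -0.461 -0.057 -1.999
vertex -1.661 2.205 -2.515
endloop
endfacet
facet normal 0.176 0.617 -0.767
outer loop
vertex -0.182 0.918 -3.211
vertex -1.061 0.29 -3.917
vertex -1.661 2.205 -2.515
endloop
endfacet
facet normal 0.681 0.486 0.548
outer loop
vertex -1.661 2.205 -2.515
vertex -0.461 -0.057 -1.999
vertex -0.182 0.918 -3.211
endloop
endfacet
facet normal 0.711 -0.619 -0.335
outer loop
vertex -0.182 0.918 -3.211
vertex -1.339 -0.685 -2.705
vertex -1.061 0.29 -3.917
endloop
endfacet
facet normal 0.711 -0.619 -0.334
outer loop
vertex -0.461 -0.057 -1.999
vertex -1.339 -0.685 -2.705
vertex -0.182 0.918 -3.211
endloop
endfacet
facet normal 0.069 0.994 0.080
outer loop
vertex 2.02 2.186 0.289
vertex 2.08 2.11 1.178
vertex 2.82 2.099 0.677
endloop
endfacet
facet normal 0.345 0.769 -0.538
outer loop
vertex 2.02 2.186 0.289
vertex 2.82 2.099 0.677
vertex 2.638 1.654 -0.076
endloop
endfacet
facet normal -0.166 0.419 -0.893
outer loop
vertex 2.02 2.186 0.289
vertex 2.638 1.654 -0.076
vertex 1.785 1.39 -0.041
endloop
endfacet
facet normal -0.757 0.428 -0.493
outer loop
vertex 2.02 2.186 0.289
vertex 1.785 1.39 -0.041
vertex 1.44 1.672 0.733
endloop
endfacet
facet normal -0.612 0.784 0.108
outer loop
vertex 2.02 2.186 0.289
vertex 1.44 1.672 0.733
vertex 2.08 2.11 1.178
endloop
endfacet
facet normal 0.868 0.307 -0.391
outer loop
vertex 2.638 1.654 -0.076
vertex 2.82 2.099 0.677
vertex 3.08 1.248 0.587
endloop
endfacet
facet normal 0.423 0.670 0.610
outer loop
vertex 2.82 2.099 0.677
vertex 2.08 2.11 1.178
vertex 2.735 1.53 1.361
endloop
endfacet
facet normal -0.680 0.329 0.655
outer loop
vertex 2.08 2.11 1.178
vertex 1.44 1.672 0.733
vertex 1.882 1.266 1.396
endloop
endfacet
facet normal -0.915 -0.246 -0.318
outer loop
vertex 1.44 1.672 0.733
vertex 1.785 1.39 -0.041
vertex 1.7 0.821 0.643
endloop
endfacet
facet normal 0.040 -0.259 -0.965
outer loop
vertex 1.785 1.39 -0.041
vertex 2.638 1.654 -0.076
vertex 2.44 0.81 0.142
endloop
endfacet
facet normal 0.757 -0.428 0.493
outer loop
vertex 2.5 0.734 1.031
vertex 3.08 1.248 0.587
vertex 2.735 1.53 1.361
endloop
endfacet
facet normal 0.166 -0.419 0.893
outer loop
vertex 2.5 0.734 1.031
vertex 2.735 1.53 1.361
vertex 1.882 1.266 1.396
endloop
endfacet
facet normal -0.345 -0.769 0.538
outer loop
vertex 2.5 0.734 1.031
vertex 1.882 1.266 1.396
vertex 1.7 0.821 0.643
endloop
endfacet
facet normal -0.069 -0.994 -0.080
outer loop
vertex 2.5 0.734 1.031
vertex 1.7 0.821 0.643
vertex 2.44 0.81 0.142
endloop
endfacet
facet normal 0.612 -0.784 -0.108
outer loop
vertex 2.5 0.734 1.031
vertex 2.44 0.81 0.142
vertex 3.08 1.248 0.587
endloop
endfacet
facet normal 0.915 0.246 0.318
outer loop
vertex 2.735 1.53 1.361
vertex 3.08 1.248 0.587
vertex 2.82 2.099 0.677
endloop
endfacet
facet normal -0.040 0.259 0.965
outer loop
vertex 1.882 1.266 1.396
vertex 2.735 1.53 1.361
vertex 2.08 2.11 1.178
endloop
endfacet
facet normal -0.868 -0.307 0.391
outer loop
vertex 1.7 0.821 0.643
vertex 1.882 1.266 1.396
vertex 1.44 1.672 0.733
endloop
endfacet
facet normal -0.423 -0.670 -0.610
outer loop
vertex 2.44 0.81 0.142
vertex 1.7 0.821 0.643
vertex 1.785 1.39 -0.041
endloop
endfacet
facet normal 0.680 -0.329 -0.655
outer loop
vertex 3.08 1.248 0.587
vertex 2.44 0.81 0.142
vertex 2.638 1.654 -0.076
endloop
endfacet

endsolid
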